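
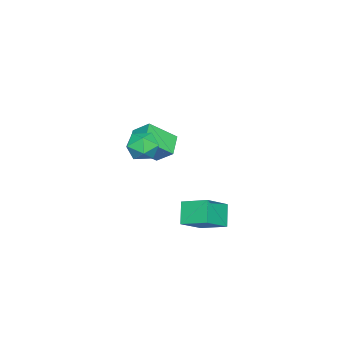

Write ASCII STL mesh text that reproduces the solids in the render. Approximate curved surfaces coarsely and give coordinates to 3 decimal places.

solid 
facet normal -0.635 -0.253 0.730
outer loop
vertex 3.403 3.954 -1.629
vertex 1.892 4.468 -2.767
vertex 3.328 2.398 -2.233
endloop
endfacet
facet normal 0.771 -0.262 0.580
outer loop
vertex 4.268 2.772 -3.313
vertex 3.403 3.954 -1.629
vertex 3.328 2.398 -2.233
endloop
endfacet
facet normal -0.635 -0.252 0.730
outer loop
vertex 3.328 2.398 -2.233
vertex 1.892 4.468 -2.767
vertex 1.817 2.913 -3.37
endloop
endfacet
facet normal -0.045 -0.931 -0.362
outer loop
vertex 1.817 2.913 -3.37
vertex 4.268 2.772 -3.313
vertex 3.328 2.398 -2.233
endloop
endfacet
facet normal 0.045 0.931 0.361
outer loop
vertex 3.403 3.954 -1.629
vertex 2.832 4.842 -3.847
vertex 1.892 4.468 -2.767
endloop
endfacet
facet normal 0.771 -0.262 0.580
outer loop
vertex 4.343 4.327 -2.71
vertex 3.403 3.954 -1.629
vertex 4.268 2.772 -3.313
endloop
endfacet
facet normal 0.046 0.931 0.361
outer loop
vertex 4.343 4.327 -2.71
vertex 2.832 4.842 -3.847
vertex 3.403 3.954 -1.629
endloop
endfacet
facet normal -0.771 0.262 -0.580
outer loop
vertex 1.892 4.468 -2.767
vertex 2.832 4.842 -3.847
vertex 1.817 2.913 -3.37
endloop
endfacet
facet normal -0.045 -0.932 -0.361
outer loop
vertex 2.757 3.286 -4.451
vertex 4.268 2.772 -3.313
vertex 1.817 2.913 -3.37
endloop
endfacet
facet normal -0.771 0.262 -0.580
outer loop
vertex 1.817 2.913 -3.37
vertex 2.832 4.842 -3.847
vertex 2.757 3.286 -4.451
endloop
endfacet
facet normal 0.635 0.252 -0.730
outer loop
vertex 2.757 3.286 -4.451
vertex 4.343 4.327 -2.71
vertex 4.268 2.772 -3.313
endloop
endfacet
facet normal 0.635 0.253 -0.730
outer loop
vertex 2.832 4.842 -3.847
vertex 4.343 4.327 -2.71
vertex 2.757 3.286 -4.451
endloop
endfacet
facet normal -0.468 0.623 -0.626
outer loop
vertex -4.891 -2.531 -3.658
vertex -4.679 -1.388 -2.679
vertex -3.608 -2.216 -4.303
endloop
endfacet
facet normal -0.139 -0.752 -0.644
outer loop
vertex -2.621 -3.532 -2.981
vertex -4.891 -2.531 -3.658
vertex -3.608 -2.216 -4.303
endloop
endfacet
facet normal -0.468 0.623 -0.626
outer loop
vertex -3.608 -2.216 -4.303
vertex -4.679 -1.388 -2.679
vertex -3.396 -1.073 -3.324
endloop
endfacet
facet normal 0.873 0.214 -0.439
outer loop
vertex -3.396 -1.073 -3.324
vertex -2.621 -3.532 -2.981
vertex -3.608 -2.216 -4.303
endloop
endfacet
facet normal -0.873 -0.214 0.439
outer loop
vertex -4.891 -2.531 -3.658
vertex -3.692 -2.704 -1.357
vertex -4.679 -1.388 -2.679
endloop
endfacet
facet normal -0.139 -0.752 -0.644
outer loop
vertex -3.904 -3.847 -2.336
vertex -4.891 -2.531 -3.658
vertex -2.621 -3.532 -2.981
endloop
endfacet
facet normal -0.873 -0.214 0.439
outer loop
vertex -3.904 -3.847 -2.336
vertex -3.692 -2.704 -1.357
vertex -4.891 -2.531 -3.658
endloop
endfacet
facet normal 0.139 0.752 0.644
outer loop
vertex -4.679 -1.388 -2.679
vertex -3.692 -2.704 -1.357
vertex -3.396 -1.073 -3.324
endloop
endfacet
facet normal 0.873 0.214 -0.439
outer loop
vertex -2.409 -2.389 -2.002
vertex -2.621 -3.532 -2.981
vertex -3.396 -1.073 -3.324
endloop
endfacet
facet normal 0.139 0.752 0.644
outer loop
vertex -3.396 -1.073 -3.324
vertex -3.692 -2.704 -1.357
vertex -2.409 -2.389 -2.002
endloop
endfacet
facet normal 0.468 -0.623 0.626
outer loop
vertex -2.409 -2.389 -2.002
vertex -3.904 -3.847 -2.336
vertex -2.621 -3.532 -2.981
endloop
endfacet
facet normal 0.468 -0.623 0.626
outer loop
vertex -3.692 -2.704 -1.357
vertex -3.904 -3.847 -2.336
vertex -2.409 -2.389 -2.002
endloop
endfacet
facet normal -0.618 0.725 0.304
outer loop
vertex -0.828 -0.846 -1.071
vertex -0.688 -1.158 -0.043
vertex -0.03 -0.415 -0.478
endloop
endfacet
facet normal -0.277 0.915 -0.293
outer loop
vertex -0.828 -0.846 -1.071
vertex -0.03 -0.415 -0.478
vertex 0.149 -0.691 -1.51
endloop
endfacet
facet normal -0.426 0.431 -0.796
outer loop
vertex -0.828 -0.846 -1.071
vertex 0.149 -0.691 -1.51
vertex -0.397 -1.604 -1.712
endloop
endfacet
facet normal -0.859 -0.058 -0.509
outer loop
vertex -0.828 -0.846 -1.071
vertex -0.397 -1.604 -1.712
vertex -0.914 -1.893 -0.806
endloop
endfacet
facet normal -0.978 0.123 0.171
outer loop
vertex -0.828 -0.846 -1.071
vertex -0.914 -1.893 -0.806
vertex -0.688 -1.158 -0.043
endloop
endfacet
facet normal 0.425 0.890 -0.164
outer loop
vertex 0.149 -0.691 -1.51
vertex -0.03 -0.415 -0.478
vertex 0.894 -0.907 -0.754
endloop
endfacet
facet normal -0.126 0.582 0.803
outer loop
vertex -0.03 -0.415 -0.478
vertex -0.688 -1.158 -0.043
vertex 0.377 -1.196 0.152
endloop
endfacet
facet normal -0.709 -0.391 0.587
outer loop
vertex -0.688 -1.158 -0.043
vertex -0.914 -1.893 -0.806
vertex -0.169 -2.109 -0.05
endloop
endfacet
facet normal -0.518 -0.684 -0.514
outer loop
vertex -0.914 -1.893 -0.806
vertex -0.397 -1.604 -1.712
vertex 0.01 -2.385 -1.082
endloop
endfacet
facet normal 0.183 0.107 -0.977
outer loop
vertex -0.397 -1.604 -1.712
vertex 0.149 -0.691 -1.51
vertex 0.668 -1.642 -1.517
endloop
endfacet
facet normal 0.859 0.058 0.509
outer loop
vertex 0.808 -1.954 -0.489
vertex 0.894 -0.907 -0.754
vertex 0.377 -1.196 0.152
endloop
endfacet
facet normal 0.426 -0.431 0.796
outer loop
vertex 0.808 -1.954 -0.489
vertex 0.377 -1.196 0.152
vertex -0.169 -2.109 -0.05
endloop
endfacet
facet normal 0.277 -0.915 0.293
outer loop
vertex 0.808 -1.954 -0.489
vertex -0.169 -2.109 -0.05
vertex 0.01 -2.385 -1.082
endloop
endfacet
facet normal 0.618 -0.725 -0.304
outer loop
vertex 0.808 -1.954 -0.489
vertex 0.01 -2.385 -1.082
vertex 0.668 -1.642 -1.517
endloop
endfacet
facet normal 0.978 -0.123 -0.171
outer loop
vertex 0.808 -1.954 -0.489
vertex 0.668 -1.642 -1.517
vertex 0.894 -0.907 -0.754
endloop
endfacet
facet normal 0.518 0.684 0.514
outer loop
vertex 0.377 -1.196 0.152
vertex 0.894 -0.907 -0.754
vertex -0.03 -0.415 -0.478
endloop
endfacet
facet normal -0.183 -0.107 0.977
outer loop
vertex -0.169 -2.109 -0.05
vertex 0.377 -1.196 0.152
vertex -0.688 -1.158 -0.043
endloop
endfacet
facet normal -0.425 -0.890 0.164
outer loop
vertex 0.01 -2.385 -1.082
vertex -0.169 -2.109 -0.05
vertex -0.914 -1.893 -0.806
endloop
endfacet
facet normal 0.126 -0.582 -0.803
outer loop
vertex 0.668 -1.642 -1.517
vertex 0.01 -2.385 -1.082
vertex -0.397 -1.604 -1.712
endloop
endfacet
facet normal 0.709 0.391 -0.587
outer loop
vertex 0.894 -0.907 -0.754
vertex 0.668 -1.642 -1.517
vertex 0.149 -0.691 -1.51
endloop
endfacet

endsolid


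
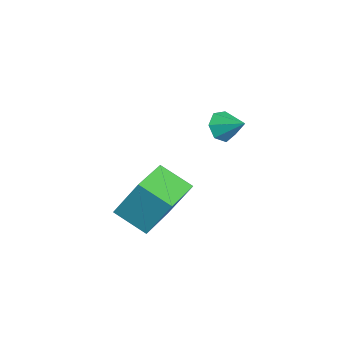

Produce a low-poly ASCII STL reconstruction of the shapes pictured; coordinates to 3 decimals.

solid 
facet normal -0.881 0.455 -0.131
outer loop
vertex -2.95 0.265 -2.918
vertex -2.282 1.356 -3.622
vertex -3.166 -0.593 -4.451
endloop
endfacet
facet normal -0.458 -0.747 0.482
outer loop
vertex -1.458 -1.476 -4.198
vertex -2.95 0.265 -2.918
vertex -3.166 -0.593 -4.451
endloop
endfacet
facet normal -0.881 0.455 -0.131
outer loop
vertex -3.166 -0.593 -4.451
vertex -2.282 1.356 -3.622
vertex -2.498 0.498 -5.155
endloop
endfacet
facet normal -0.122 -0.484 -0.866
outer loop
vertex -2.498 0.498 -5.155
vertex -1.458 -1.476 -4.198
vertex -3.166 -0.593 -4.451
endloop
endfacet
facet normal 0.122 0.484 0.866
outer loop
vertex -2.95 0.265 -2.918
vertex -0.574 0.473 -3.369
vertex -2.282 1.356 -3.622
endloop
endfacet
facet normal -0.458 -0.747 0.482
outer loop
vertex -1.242 -0.618 -2.665
vertex -2.95 0.265 -2.918
vertex -1.458 -1.476 -4.198
endloop
endfacet
facet normal 0.122 0.484 0.866
outer loop
vertex -1.242 -0.618 -2.665
vertex -0.574 0.473 -3.369
vertex -2.95 0.265 -2.918
endloop
endfacet
facet normal 0.458 0.747 -0.482
outer loop
vertex -2.282 1.356 -3.622
vertex -0.574 0.473 -3.369
vertex -2.498 0.498 -5.155
endloop
endfacet
facet normal -0.122 -0.484 -0.866
outer loop
vertex -0.79 -0.385 -4.902
vertex -1.458 -1.476 -4.198
vertex -2.498 0.498 -5.155
endloop
endfacet
facet normal 0.458 0.747 -0.482
outer loop
vertex -2.498 0.498 -5.155
vertex -0.574 0.473 -3.369
vertex -0.79 -0.385 -4.902
endloop
endfacet
facet normal 0.881 -0.455 0.131
outer loop
vertex -0.79 -0.385 -4.902
vertex -1.242 -0.618 -2.665
vertex -1.458 -1.476 -4.198
endloop
endfacet
facet normal 0.881 -0.455 0.131
outer loop
vertex -0.574 0.473 -3.369
vertex -1.242 -0.618 -2.665
vertex -0.79 -0.385 -4.902
endloop
endfacet
facet normal -0.594 -0.636 -0.492
outer loop
vertex -1.025 2.341 -0.528
vertex -1.384 2.253 0.019
vertex -1.466 2.7 -0.46
endloop
endfacet
facet normal 0.494 0.704 -0.510
outer loop
vertex -1.025 2.341 -0.528
vertex -1.466 2.7 -0.46
vertex -0.756 2.927 0.541
endloop
endfacet
facet normal -0.592 -0.637 -0.493
outer loop
vertex -1.466 2.7 -0.46
vertex -1.384 2.253 0.019
vertex -1.846 2.722 -0.032
endloop
endfacet
facet normal -0.108 0.983 -0.146
outer loop
vertex -1.466 2.7 -0.46
vertex -1.846 2.722 -0.032
vertex -0.756 2.927 0.541
endloop
endfacet
facet normal -0.592 -0.637 -0.493
outer loop
vertex -1.846 2.722 -0.032
vertex -1.384 2.253 0.019
vertex -1.878 2.391 0.434
endloop
endfacet
facet normal -0.410 0.757 0.509
outer loop
vertex -1.846 2.722 -0.032
vertex -1.878 2.391 0.434
vertex -0.756 2.927 0.541
endloop
endfacet
facet normal -0.593 -0.636 -0.494
outer loop
vertex -1.878 2.391 0.434
vertex -1.384 2.253 0.019
vertex -1.539 1.956 0.587
endloop
endfacet
facet normal -0.185 0.195 0.963
outer loop
vertex -1.878 2.391 0.434
vertex -1.539 1.956 0.587
vertex -0.756 2.927 0.541
endloop
endfacet
facet normal -0.593 -0.635 -0.494
outer loop
vertex -1.539 1.956 0.587
vertex -1.384 2.253 0.019
vertex -1.083 1.744 0.312
endloop
endfacet
facet normal 0.397 -0.279 0.874
outer loop
vertex -1.539 1.956 0.587
vertex -1.083 1.744 0.312
vertex -0.756 2.927 0.541
endloop
endfacet
facet normal -0.594 -0.635 -0.493
outer loop
vertex -1.083 1.744 0.312
vertex -1.384 2.253 0.019
vertex -0.855 1.916 -0.184
endloop
endfacet
facet normal 0.900 -0.308 0.307
outer loop
vertex -1.083 1.744 0.312
vertex -0.855 1.916 -0.184
vertex -0.756 2.927 0.541
endloop
endfacet
facet normal -0.594 -0.636 -0.492
outer loop
vertex -0.855 1.916 -0.184
vertex -1.384 2.253 0.019
vertex -1.025 2.341 -0.528
endloop
endfacet
facet normal 0.943 0.128 -0.308
outer loop
vertex -0.855 1.916 -0.184
vertex -1.025 2.341 -0.528
vertex -0.756 2.927 0.541
endloop
endfacet

endsolid


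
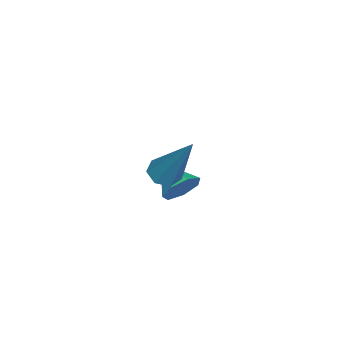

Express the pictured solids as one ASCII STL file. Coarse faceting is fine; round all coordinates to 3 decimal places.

solid 
facet normal -0.372 -0.443 -0.816
outer loop
vertex -0.081 -2.834 -1.613
vertex -0.427 -3.087 -1.318
vertex -0.475 -2.623 -1.548
endloop
endfacet
facet normal 0.388 0.841 -0.377
outer loop
vertex -0.081 -2.834 -1.613
vertex -0.475 -2.623 -1.548
vertex 0.387 -2.113 0.478
endloop
endfacet
facet normal -0.369 -0.443 -0.817
outer loop
vertex -0.475 -2.623 -1.548
vertex -0.427 -3.087 -1.318
vertex -0.833 -2.762 -1.311
endloop
endfacet
facet normal -0.397 0.916 -0.062
outer loop
vertex -0.475 -2.623 -1.548
vertex -0.833 -2.762 -1.311
vertex 0.387 -2.113 0.478
endloop
endfacet
facet normal -0.370 -0.444 -0.816
outer loop
vertex -0.833 -2.762 -1.311
vertex -0.427 -3.087 -1.318
vertex -0.885 -3.145 -1.079
endloop
endfacet
facet normal -0.824 0.371 0.428
outer loop
vertex -0.833 -2.762 -1.311
vertex -0.885 -3.145 -1.079
vertex 0.387 -2.113 0.478
endloop
endfacet
facet normal -0.371 -0.441 -0.817
outer loop
vertex -0.885 -3.145 -1.079
vertex -0.427 -3.087 -1.318
vertex -0.593 -3.485 -1.028
endloop
endfacet
facet normal -0.574 -0.384 0.723
outer loop
vertex -0.885 -3.145 -1.079
vertex -0.593 -3.485 -1.028
vertex 0.387 -2.113 0.478
endloop
endfacet
facet normal -0.369 -0.442 -0.818
outer loop
vertex -0.593 -3.485 -1.028
vertex -0.427 -3.087 -1.318
vertex -0.175 -3.525 -1.195
endloop
endfacet
facet normal 0.166 -0.780 0.603
outer loop
vertex -0.593 -3.485 -1.028
vertex -0.175 -3.525 -1.195
vertex 0.387 -2.113 0.478
endloop
endfacet
facet normal -0.370 -0.442 -0.817
outer loop
vertex -0.175 -3.525 -1.195
vertex -0.427 -3.087 -1.318
vertex 0.052 -3.235 -1.455
endloop
endfacet
facet normal 0.841 -0.519 0.155
outer loop
vertex -0.175 -3.525 -1.195
vertex 0.052 -3.235 -1.455
vertex 0.387 -2.113 0.478
endloop
endfacet
facet normal -0.371 -0.444 -0.816
outer loop
vertex 0.052 -3.235 -1.455
vertex -0.427 -3.087 -1.318
vertex -0.081 -2.834 -1.613
endloop
endfacet
facet normal 0.939 0.201 -0.280
outer loop
vertex 0.052 -3.235 -1.455
vertex -0.081 -2.834 -1.613
vertex 0.387 -2.113 0.478
endloop
endfacet
facet normal 0.574 0.676 -0.462
outer loop
vertex -2.282 -3.365 -3.238
vertex -2.787 -3.188 -3.607
vertex -2.604 -2.95 -3.031
endloop
endfacet
facet normal 0.265 -0.258 0.929
outer loop
vertex -2.282 -3.365 -3.238
vertex -2.604 -2.95 -3.031
vertex -3.453 -3.972 -3.073
endloop
endfacet
facet normal 0.574 0.676 -0.462
outer loop
vertex -2.604 -2.95 -3.031
vertex -2.787 -3.188 -3.607
vertex -3.063 -2.715 -3.258
endloop
endfacet
facet normal -0.330 0.237 0.914
outer loop
vertex -2.604 -2.95 -3.031
vertex -3.063 -2.715 -3.258
vertex -3.453 -3.972 -3.073
endloop
endfacet
facet normal 0.576 0.676 -0.460
outer loop
vertex -3.063 -2.715 -3.258
vertex -2.787 -3.188 -3.607
vertex -3.314 -2.835 -3.748
endloop
endfacet
facet normal -0.872 0.324 0.367
outer loop
vertex -3.063 -2.715 -3.258
vertex -3.314 -2.835 -3.748
vertex -3.453 -3.972 -3.073
endloop
endfacet
facet normal 0.576 0.676 -0.461
outer loop
vertex -3.314 -2.835 -3.748
vertex -2.787 -3.188 -3.607
vertex -3.168 -3.222 -4.133
endloop
endfacet
facet normal -0.952 -0.061 -0.299
outer loop
vertex -3.314 -2.835 -3.748
vertex -3.168 -3.222 -4.133
vertex -3.453 -3.972 -3.073
endloop
endfacet
facet normal 0.575 0.676 -0.460
outer loop
vertex -3.168 -3.222 -4.133
vertex -2.787 -3.188 -3.607
vertex -2.735 -3.582 -4.121
endloop
endfacet
facet normal -0.509 -0.632 -0.584
outer loop
vertex -3.168 -3.222 -4.133
vertex -2.735 -3.582 -4.121
vertex -3.453 -3.972 -3.073
endloop
endfacet
facet normal 0.574 0.677 -0.461
outer loop
vertex -2.735 -3.582 -4.121
vertex -2.787 -3.188 -3.607
vertex -2.34 -3.646 -3.723
endloop
endfacet
facet normal 0.120 -0.955 -0.273
outer loop
vertex -2.735 -3.582 -4.121
vertex -2.34 -3.646 -3.723
vertex -3.453 -3.972 -3.073
endloop
endfacet
facet normal 0.574 0.677 -0.461
outer loop
vertex -2.34 -3.646 -3.723
vertex -2.787 -3.188 -3.607
vertex -2.282 -3.365 -3.238
endloop
endfacet
facet normal 0.465 -0.789 0.401
outer loop
vertex -2.34 -3.646 -3.723
vertex -2.282 -3.365 -3.238
vertex -3.453 -3.972 -3.073
endloop
endfacet

endsolid


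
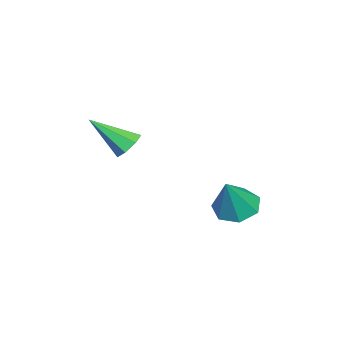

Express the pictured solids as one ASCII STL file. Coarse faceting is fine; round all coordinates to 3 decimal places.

solid 
facet normal -0.096 0.759 -0.644
outer loop
vertex 3.173 -0.289 3.337
vertex 2.789 -0.664 2.952
vertex 2.611 -0.266 3.448
endloop
endfacet
facet normal 0.194 0.387 0.901
outer loop
vertex 3.173 -0.289 3.337
vertex 2.611 -0.266 3.448
vertex 2.971 -2.076 4.148
endloop
endfacet
facet normal -0.097 0.759 -0.644
outer loop
vertex 2.611 -0.266 3.448
vertex 2.789 -0.664 2.952
vertex 2.184 -0.543 3.186
endloop
endfacet
facet normal -0.598 0.183 0.781
outer loop
vertex 2.611 -0.266 3.448
vertex 2.184 -0.543 3.186
vertex 2.971 -2.076 4.148
endloop
endfacet
facet normal -0.097 0.759 -0.644
outer loop
vertex 2.184 -0.543 3.186
vertex 2.789 -0.664 2.952
vertex 2.212 -0.911 2.748
endloop
endfacet
facet normal -0.917 -0.332 0.221
outer loop
vertex 2.184 -0.543 3.186
vertex 2.212 -0.911 2.748
vertex 2.971 -2.076 4.148
endloop
endfacet
facet normal -0.098 0.760 -0.642
outer loop
vertex 2.212 -0.911 2.748
vertex 2.789 -0.664 2.952
vertex 2.675 -1.092 2.463
endloop
endfacet
facet normal -0.523 -0.773 -0.359
outer loop
vertex 2.212 -0.911 2.748
vertex 2.675 -1.092 2.463
vertex 2.971 -2.076 4.148
endloop
endfacet
facet normal -0.097 0.760 -0.643
outer loop
vertex 2.675 -1.092 2.463
vertex 2.789 -0.664 2.952
vertex 3.224 -0.951 2.547
endloop
endfacet
facet normal 0.286 -0.805 -0.520
outer loop
vertex 2.675 -1.092 2.463
vertex 3.224 -0.951 2.547
vertex 2.971 -2.076 4.148
endloop
endfacet
facet normal -0.099 0.759 -0.644
outer loop
vertex 3.224 -0.951 2.547
vertex 2.789 -0.664 2.952
vertex 3.445 -0.593 2.935
endloop
endfacet
facet normal 0.904 -0.404 -0.141
outer loop
vertex 3.224 -0.951 2.547
vertex 3.445 -0.593 2.935
vertex 2.971 -2.076 4.148
endloop
endfacet
facet normal -0.099 0.760 -0.642
outer loop
vertex 3.445 -0.593 2.935
vertex 2.789 -0.664 2.952
vertex 3.173 -0.289 3.337
endloop
endfacet
facet normal 0.863 0.125 0.490
outer loop
vertex 3.445 -0.593 2.935
vertex 3.173 -0.289 3.337
vertex 2.971 -2.076 4.148
endloop
endfacet
facet normal -0.514 0.089 -0.853
outer loop
vertex 2.521 3.32 -0.485
vertex 1.765 3.011 -0.062
vertex 2.059 3.878 -0.149
endloop
endfacet
facet normal 0.790 0.608 0.076
outer loop
vertex 2.521 3.32 -0.485
vertex 2.059 3.878 -0.149
vertex 2.695 2.849 1.482
endloop
endfacet
facet normal -0.514 0.089 -0.853
outer loop
vertex 2.059 3.878 -0.149
vertex 1.765 3.011 -0.062
vertex 1.376 3.782 0.253
endloop
endfacet
facet normal 0.162 0.862 0.481
outer loop
vertex 2.059 3.878 -0.149
vertex 1.376 3.782 0.253
vertex 2.695 2.849 1.482
endloop
endfacet
facet normal -0.514 0.089 -0.853
outer loop
vertex 1.376 3.782 0.253
vertex 1.765 3.011 -0.062
vertex 0.985 3.106 0.418
endloop
endfacet
facet normal -0.426 0.439 0.791
outer loop
vertex 1.376 3.782 0.253
vertex 0.985 3.106 0.418
vertex 2.695 2.849 1.482
endloop
endfacet
facet normal -0.514 0.089 -0.853
outer loop
vertex 0.985 3.106 0.418
vertex 1.765 3.011 -0.062
vertex 1.182 2.357 0.221
endloop
endfacet
facet normal -0.533 -0.344 0.773
outer loop
vertex 0.985 3.106 0.418
vertex 1.182 2.357 0.221
vertex 2.695 2.849 1.482
endloop
endfacet
facet normal -0.514 0.090 -0.853
outer loop
vertex 1.182 2.357 0.221
vertex 1.765 3.011 -0.062
vertex 1.817 2.101 -0.189
endloop
endfacet
facet normal -0.076 -0.895 0.440
outer loop
vertex 1.182 2.357 0.221
vertex 1.817 2.101 -0.189
vertex 2.695 2.849 1.482
endloop
endfacet
facet normal -0.514 0.090 -0.853
outer loop
vertex 1.817 2.101 -0.189
vertex 1.765 3.011 -0.062
vertex 2.413 2.529 -0.503
endloop
endfacet
facet normal 0.598 -0.800 0.044
outer loop
vertex 1.817 2.101 -0.189
vertex 2.413 2.529 -0.503
vertex 2.695 2.849 1.482
endloop
endfacet
facet normal -0.514 0.090 -0.853
outer loop
vertex 2.413 2.529 -0.503
vertex 1.765 3.011 -0.062
vertex 2.521 3.32 -0.485
endloop
endfacet
facet normal 0.984 -0.132 -0.119
outer loop
vertex 2.413 2.529 -0.503
vertex 2.521 3.32 -0.485
vertex 2.695 2.849 1.482
endloop
endfacet

endsolid


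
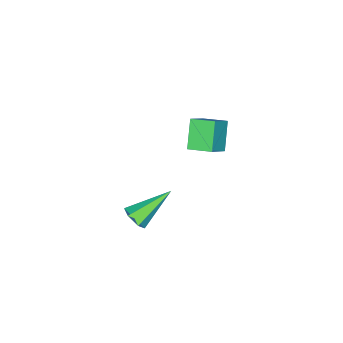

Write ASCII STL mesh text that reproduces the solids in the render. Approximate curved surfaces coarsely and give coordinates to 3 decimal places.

solid 
facet normal 0.739 -0.365 -0.566
outer loop
vertex 4.068 -1.945 0.972
vertex 3.707 -1.915 0.481
vertex 4.057 -1.439 0.631
endloop
endfacet
facet normal 0.456 0.504 0.733
outer loop
vertex 4.068 -1.945 0.972
vertex 4.057 -1.439 0.631
vertex 2.273 -1.205 1.579
endloop
endfacet
facet normal 0.739 -0.365 -0.566
outer loop
vertex 4.057 -1.439 0.631
vertex 3.707 -1.915 0.481
vertex 3.696 -1.409 0.14
endloop
endfacet
facet normal 0.117 0.993 -0.025
outer loop
vertex 4.057 -1.439 0.631
vertex 3.696 -1.409 0.14
vertex 2.273 -1.205 1.579
endloop
endfacet
facet normal 0.739 -0.365 -0.566
outer loop
vertex 3.696 -1.409 0.14
vertex 3.707 -1.915 0.481
vertex 3.346 -1.885 -0.01
endloop
endfacet
facet normal -0.534 0.585 -0.611
outer loop
vertex 3.696 -1.409 0.14
vertex 3.346 -1.885 -0.01
vertex 2.273 -1.205 1.579
endloop
endfacet
facet normal 0.739 -0.367 -0.566
outer loop
vertex 3.346 -1.885 -0.01
vertex 3.707 -1.915 0.481
vertex 3.356 -2.391 0.331
endloop
endfacet
facet normal -0.844 -0.311 -0.437
outer loop
vertex 3.346 -1.885 -0.01
vertex 3.356 -2.391 0.331
vertex 2.273 -1.205 1.579
endloop
endfacet
facet normal 0.739 -0.367 -0.566
outer loop
vertex 3.356 -2.391 0.331
vertex 3.707 -1.915 0.481
vertex 3.717 -2.421 0.822
endloop
endfacet
facet normal -0.505 -0.801 0.322
outer loop
vertex 3.356 -2.391 0.331
vertex 3.717 -2.421 0.822
vertex 2.273 -1.205 1.579
endloop
endfacet
facet normal 0.739 -0.367 -0.566
outer loop
vertex 3.717 -2.421 0.822
vertex 3.707 -1.915 0.481
vertex 4.068 -1.945 0.972
endloop
endfacet
facet normal 0.145 -0.393 0.908
outer loop
vertex 3.717 -2.421 0.822
vertex 4.068 -1.945 0.972
vertex 2.273 -1.205 1.579
endloop
endfacet
facet normal -0.593 -0.352 0.724
outer loop
vertex -1.486 -3.147 2.018
vertex -1.767 -2.09 2.302
vertex -2.42 -3.184 1.234
endloop
endfacet
facet normal 0.248 -0.935 -0.252
outer loop
vertex -1.553 -2.67 0.178
vertex -1.486 -3.147 2.018
vertex -2.42 -3.184 1.234
endloop
endfacet
facet normal -0.594 -0.352 0.723
outer loop
vertex -2.42 -3.184 1.234
vertex -1.767 -2.09 2.302
vertex -2.7 -2.127 1.518
endloop
endfacet
facet normal -0.765 -0.030 -0.643
outer loop
vertex -2.7 -2.127 1.518
vertex -1.553 -2.67 0.178
vertex -2.42 -3.184 1.234
endloop
endfacet
facet normal 0.765 0.031 0.643
outer loop
vertex -1.486 -3.147 2.018
vertex -0.9 -1.576 1.246
vertex -1.767 -2.09 2.302
endloop
endfacet
facet normal 0.248 -0.935 -0.252
outer loop
vertex -0.62 -2.633 0.962
vertex -1.486 -3.147 2.018
vertex -1.553 -2.67 0.178
endloop
endfacet
facet normal 0.766 0.030 0.643
outer loop
vertex -0.62 -2.633 0.962
vertex -0.9 -1.576 1.246
vertex -1.486 -3.147 2.018
endloop
endfacet
facet normal -0.248 0.935 0.251
outer loop
vertex -1.767 -2.09 2.302
vertex -0.9 -1.576 1.246
vertex -2.7 -2.127 1.518
endloop
endfacet
facet normal -0.765 -0.031 -0.643
outer loop
vertex -1.834 -1.613 0.462
vertex -1.553 -2.67 0.178
vertex -2.7 -2.127 1.518
endloop
endfacet
facet normal -0.248 0.935 0.252
outer loop
vertex -2.7 -2.127 1.518
vertex -0.9 -1.576 1.246
vertex -1.834 -1.613 0.462
endloop
endfacet
facet normal 0.594 0.352 -0.723
outer loop
vertex -1.834 -1.613 0.462
vertex -0.62 -2.633 0.962
vertex -1.553 -2.67 0.178
endloop
endfacet
facet normal 0.594 0.352 -0.724
outer loop
vertex -0.9 -1.576 1.246
vertex -0.62 -2.633 0.962
vertex -1.834 -1.613 0.462
endloop
endfacet

endsolid


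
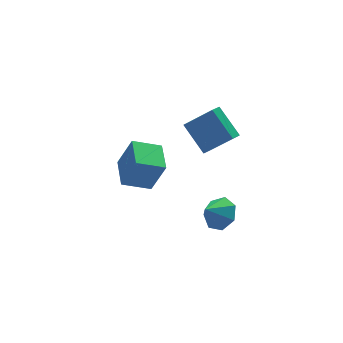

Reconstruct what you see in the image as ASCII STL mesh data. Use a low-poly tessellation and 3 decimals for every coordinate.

solid 
facet normal -0.574 0.429 -0.697
outer loop
vertex 3.051 1.323 1.355
vertex 2.71 2.933 2.626
vertex 3.693 1.695 1.055
endloop
endfacet
facet normal 0.164 -0.775 -0.610
outer loop
vertex 4.91 0.787 2.534
vertex 3.051 1.323 1.355
vertex 3.693 1.695 1.055
endloop
endfacet
facet normal -0.575 0.428 -0.697
outer loop
vertex 3.693 1.695 1.055
vertex 2.71 2.933 2.626
vertex 3.351 3.306 2.326
endloop
endfacet
facet normal 0.802 0.465 -0.374
outer loop
vertex 3.351 3.306 2.326
vertex 4.91 0.787 2.534
vertex 3.693 1.695 1.055
endloop
endfacet
facet normal -0.802 -0.465 0.374
outer loop
vertex 3.051 1.323 1.355
vertex 3.927 2.025 4.105
vertex 2.71 2.933 2.626
endloop
endfacet
facet normal 0.164 -0.774 -0.611
outer loop
vertex 4.269 0.414 2.834
vertex 3.051 1.323 1.355
vertex 4.91 0.787 2.534
endloop
endfacet
facet normal -0.802 -0.466 0.374
outer loop
vertex 4.269 0.414 2.834
vertex 3.927 2.025 4.105
vertex 3.051 1.323 1.355
endloop
endfacet
facet normal -0.165 0.774 0.611
outer loop
vertex 2.71 2.933 2.626
vertex 3.927 2.025 4.105
vertex 3.351 3.306 2.326
endloop
endfacet
facet normal 0.802 0.465 -0.374
outer loop
vertex 4.569 2.397 3.805
vertex 4.91 0.787 2.534
vertex 3.351 3.306 2.326
endloop
endfacet
facet normal -0.163 0.775 0.611
outer loop
vertex 3.351 3.306 2.326
vertex 3.927 2.025 4.105
vertex 4.569 2.397 3.805
endloop
endfacet
facet normal 0.575 -0.428 0.697
outer loop
vertex 4.569 2.397 3.805
vertex 4.269 0.414 2.834
vertex 4.91 0.787 2.534
endloop
endfacet
facet normal 0.574 -0.428 0.698
outer loop
vertex 3.927 2.025 4.105
vertex 4.269 0.414 2.834
vertex 4.569 2.397 3.805
endloop
endfacet
facet normal -0.876 0.297 0.380
outer loop
vertex -0.142 2.929 0.599
vertex 0.52 4.694 0.744
vertex -0.833 3.346 -1.318
endloop
endfacet
facet normal -0.350 -0.934 -0.077
outer loop
vertex 0.7 2.826 -1.984
vertex -0.142 2.929 0.599
vertex -0.833 3.346 -1.318
endloop
endfacet
facet normal -0.876 0.297 0.380
outer loop
vertex -0.833 3.346 -1.318
vertex 0.52 4.694 0.744
vertex -0.171 5.11 -1.173
endloop
endfacet
facet normal -0.332 0.200 -0.922
outer loop
vertex -0.171 5.11 -1.173
vertex 0.7 2.826 -1.984
vertex -0.833 3.346 -1.318
endloop
endfacet
facet normal 0.332 -0.200 0.922
outer loop
vertex -0.142 2.929 0.599
vertex 2.053 4.174 0.078
vertex 0.52 4.694 0.744
endloop
endfacet
facet normal -0.349 -0.934 -0.077
outer loop
vertex 1.391 2.41 -0.067
vertex -0.142 2.929 0.599
vertex 0.7 2.826 -1.984
endloop
endfacet
facet normal 0.332 -0.201 0.922
outer loop
vertex 1.391 2.41 -0.067
vertex 2.053 4.174 0.078
vertex -0.142 2.929 0.599
endloop
endfacet
facet normal 0.350 0.934 0.076
outer loop
vertex 0.52 4.694 0.744
vertex 2.053 4.174 0.078
vertex -0.171 5.11 -1.173
endloop
endfacet
facet normal -0.333 0.200 -0.922
outer loop
vertex 1.362 4.591 -1.839
vertex 0.7 2.826 -1.984
vertex -0.171 5.11 -1.173
endloop
endfacet
facet normal 0.350 0.934 0.077
outer loop
vertex -0.171 5.11 -1.173
vertex 2.053 4.174 0.078
vertex 1.362 4.591 -1.839
endloop
endfacet
facet normal 0.876 -0.297 -0.380
outer loop
vertex 1.362 4.591 -1.839
vertex 1.391 2.41 -0.067
vertex 0.7 2.826 -1.984
endloop
endfacet
facet normal 0.876 -0.297 -0.380
outer loop
vertex 2.053 4.174 0.078
vertex 1.391 2.41 -0.067
vertex 1.362 4.591 -1.839
endloop
endfacet
facet normal 0.718 0.072 -0.693
outer loop
vertex 4.636 0.574 -3.336
vertex 3.899 0.95 -4.061
vertex 4.521 1.522 -3.357
endloop
endfacet
facet normal 0.141 0.039 0.989
outer loop
vertex 4.636 0.574 -3.336
vertex 4.521 1.522 -3.357
vertex 2.901 0.85 -3.099
endloop
endfacet
facet normal 0.718 0.071 -0.692
outer loop
vertex 4.521 1.522 -3.357
vertex 3.899 0.95 -4.061
vertex 3.938 2.038 -3.909
endloop
endfacet
facet normal -0.146 0.641 0.753
outer loop
vertex 4.521 1.522 -3.357
vertex 3.938 2.038 -3.909
vertex 2.901 0.85 -3.099
endloop
endfacet
facet normal 0.718 0.071 -0.693
outer loop
vertex 3.938 2.038 -3.909
vertex 3.899 0.95 -4.061
vertex 3.325 1.735 -4.575
endloop
endfacet
facet normal -0.636 0.729 0.254
outer loop
vertex 3.938 2.038 -3.909
vertex 3.325 1.735 -4.575
vertex 2.901 0.85 -3.099
endloop
endfacet
facet normal 0.718 0.071 -0.692
outer loop
vertex 3.325 1.735 -4.575
vertex 3.899 0.95 -4.061
vertex 3.145 0.84 -4.854
endloop
endfacet
facet normal -0.962 0.236 -0.135
outer loop
vertex 3.325 1.735 -4.575
vertex 3.145 0.84 -4.854
vertex 2.901 0.85 -3.099
endloop
endfacet
facet normal 0.718 0.072 -0.692
outer loop
vertex 3.145 0.84 -4.854
vertex 3.899 0.95 -4.061
vertex 3.532 0.028 -4.537
endloop
endfacet
facet normal -0.877 -0.465 -0.119
outer loop
vertex 3.145 0.84 -4.854
vertex 3.532 0.028 -4.537
vertex 2.901 0.85 -3.099
endloop
endfacet
facet normal 0.718 0.072 -0.693
outer loop
vertex 3.532 0.028 -4.537
vertex 3.899 0.95 -4.061
vertex 4.196 -0.09 -3.861
endloop
endfacet
facet normal -0.445 -0.848 0.289
outer loop
vertex 3.532 0.028 -4.537
vertex 4.196 -0.09 -3.861
vertex 2.901 0.85 -3.099
endloop
endfacet
facet normal 0.718 0.072 -0.692
outer loop
vertex 4.196 -0.09 -3.861
vertex 3.899 0.95 -4.061
vertex 4.636 0.574 -3.336
endloop
endfacet
facet normal 0.008 -0.623 0.782
outer loop
vertex 4.196 -0.09 -3.861
vertex 4.636 0.574 -3.336
vertex 2.901 0.85 -3.099
endloop
endfacet

endsolid


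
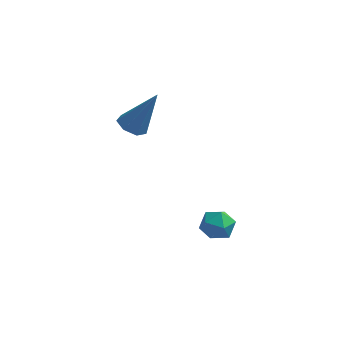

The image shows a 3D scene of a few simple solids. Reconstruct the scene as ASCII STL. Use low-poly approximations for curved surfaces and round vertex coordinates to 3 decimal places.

solid 
facet normal -0.472 -0.161 -0.867
outer loop
vertex -1.226 0.273 0.392
vertex -1.78 0.379 0.674
vertex -1.398 0.792 0.389
endloop
endfacet
facet normal 0.925 0.305 -0.225
outer loop
vertex -1.226 0.273 0.392
vertex -1.398 0.792 0.389
vertex -0.9 0.681 2.286
endloop
endfacet
facet normal -0.473 -0.160 -0.866
outer loop
vertex -1.398 0.792 0.389
vertex -1.78 0.379 0.674
vertex -1.857 1.0 0.601
endloop
endfacet
facet normal 0.393 0.918 -0.049
outer loop
vertex -1.398 0.792 0.389
vertex -1.857 1.0 0.601
vertex -0.9 0.681 2.286
endloop
endfacet
facet normal -0.473 -0.160 -0.866
outer loop
vertex -1.857 1.0 0.601
vertex -1.78 0.379 0.674
vertex -2.258 0.741 0.868
endloop
endfacet
facet normal -0.330 0.875 0.353
outer loop
vertex -1.857 1.0 0.601
vertex -2.258 0.741 0.868
vertex -0.9 0.681 2.286
endloop
endfacet
facet normal -0.474 -0.161 -0.866
outer loop
vertex -2.258 0.741 0.868
vertex -1.78 0.379 0.674
vertex -2.298 0.209 0.989
endloop
endfacet
facet normal -0.702 0.208 0.681
outer loop
vertex -2.258 0.741 0.868
vertex -2.298 0.209 0.989
vertex -0.9 0.681 2.286
endloop
endfacet
facet normal -0.473 -0.164 -0.866
outer loop
vertex -2.298 0.209 0.989
vertex -1.78 0.379 0.674
vertex -1.948 -0.194 0.874
endloop
endfacet
facet normal -0.441 -0.579 0.686
outer loop
vertex -2.298 0.209 0.989
vertex -1.948 -0.194 0.874
vertex -0.9 0.681 2.286
endloop
endfacet
facet normal -0.473 -0.163 -0.866
outer loop
vertex -1.948 -0.194 0.874
vertex -1.78 0.379 0.674
vertex -1.471 -0.166 0.608
endloop
endfacet
facet normal 0.256 -0.895 0.365
outer loop
vertex -1.948 -0.194 0.874
vertex -1.471 -0.166 0.608
vertex -0.9 0.681 2.286
endloop
endfacet
facet normal -0.472 -0.163 -0.866
outer loop
vertex -1.471 -0.166 0.608
vertex -1.78 0.379 0.674
vertex -1.226 0.273 0.392
endloop
endfacet
facet normal 0.864 -0.502 -0.041
outer loop
vertex -1.471 -0.166 0.608
vertex -1.226 0.273 0.392
vertex -0.9 0.681 2.286
endloop
endfacet
facet normal 0.112 0.938 -0.329
outer loop
vertex 2.042 -0.805 -3.419
vertex 1.344 -0.688 -3.322
vertex 1.805 -0.557 -2.792
endloop
endfacet
facet normal 0.708 0.707 -0.012
outer loop
vertex 2.042 -0.805 -3.419
vertex 1.805 -0.557 -2.792
vertex 2.31 -1.063 -2.809
endloop
endfacet
facet normal 0.927 0.120 -0.356
outer loop
vertex 2.042 -0.805 -3.419
vertex 2.31 -1.063 -2.809
vertex 2.16 -1.507 -3.349
endloop
endfacet
facet normal 0.466 -0.010 -0.885
outer loop
vertex 2.042 -0.805 -3.419
vertex 2.16 -1.507 -3.349
vertex 1.563 -1.275 -3.666
endloop
endfacet
facet normal -0.038 0.495 -0.868
outer loop
vertex 2.042 -0.805 -3.419
vertex 1.563 -1.275 -3.666
vertex 1.344 -0.688 -3.322
endloop
endfacet
facet normal 0.544 0.521 0.657
outer loop
vertex 2.31 -1.063 -2.809
vertex 1.805 -0.557 -2.792
vertex 1.777 -1.105 -2.334
endloop
endfacet
facet normal -0.420 0.896 0.144
outer loop
vertex 1.805 -0.557 -2.792
vertex 1.344 -0.688 -3.322
vertex 1.18 -0.873 -2.651
endloop
endfacet
facet normal -0.662 0.179 -0.727
outer loop
vertex 1.344 -0.688 -3.322
vertex 1.563 -1.275 -3.666
vertex 1.03 -1.317 -3.191
endloop
endfacet
facet normal 0.153 -0.638 -0.754
outer loop
vertex 1.563 -1.275 -3.666
vertex 2.16 -1.507 -3.349
vertex 1.535 -1.823 -3.208
endloop
endfacet
facet normal 0.898 -0.427 0.102
outer loop
vertex 2.16 -1.507 -3.349
vertex 2.31 -1.063 -2.809
vertex 1.996 -1.692 -2.678
endloop
endfacet
facet normal -0.466 0.010 0.885
outer loop
vertex 1.298 -1.575 -2.581
vertex 1.777 -1.105 -2.334
vertex 1.18 -0.873 -2.651
endloop
endfacet
facet normal -0.927 -0.120 0.356
outer loop
vertex 1.298 -1.575 -2.581
vertex 1.18 -0.873 -2.651
vertex 1.03 -1.317 -3.191
endloop
endfacet
facet normal -0.708 -0.707 0.012
outer loop
vertex 1.298 -1.575 -2.581
vertex 1.03 -1.317 -3.191
vertex 1.535 -1.823 -3.208
endloop
endfacet
facet normal -0.112 -0.938 0.329
outer loop
vertex 1.298 -1.575 -2.581
vertex 1.535 -1.823 -3.208
vertex 1.996 -1.692 -2.678
endloop
endfacet
facet normal 0.038 -0.495 0.868
outer loop
vertex 1.298 -1.575 -2.581
vertex 1.996 -1.692 -2.678
vertex 1.777 -1.105 -2.334
endloop
endfacet
facet normal -0.153 0.638 0.754
outer loop
vertex 1.18 -0.873 -2.651
vertex 1.777 -1.105 -2.334
vertex 1.805 -0.557 -2.792
endloop
endfacet
facet normal -0.898 0.427 -0.102
outer loop
vertex 1.03 -1.317 -3.191
vertex 1.18 -0.873 -2.651
vertex 1.344 -0.688 -3.322
endloop
endfacet
facet normal -0.544 -0.521 -0.657
outer loop
vertex 1.535 -1.823 -3.208
vertex 1.03 -1.317 -3.191
vertex 1.563 -1.275 -3.666
endloop
endfacet
facet normal 0.420 -0.896 -0.144
outer loop
vertex 1.996 -1.692 -2.678
vertex 1.535 -1.823 -3.208
vertex 2.16 -1.507 -3.349
endloop
endfacet
facet normal 0.662 -0.179 0.727
outer loop
vertex 1.777 -1.105 -2.334
vertex 1.996 -1.692 -2.678
vertex 2.31 -1.063 -2.809
endloop
endfacet

endsolid


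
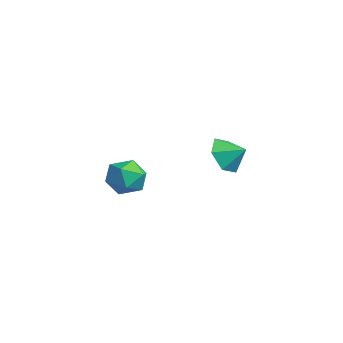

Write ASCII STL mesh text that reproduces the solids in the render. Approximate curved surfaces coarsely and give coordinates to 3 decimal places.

solid 
facet normal -0.627 -0.617 -0.476
outer loop
vertex -0.277 1.622 -1.312
vertex -1.108 2.098 -0.834
vertex -0.752 2.462 -1.775
endloop
endfacet
facet normal 0.893 0.349 -0.283
outer loop
vertex -0.277 1.622 -1.312
vertex -0.752 2.462 -1.775
vertex -0.412 2.782 -0.306
endloop
endfacet
facet normal -0.627 -0.617 -0.476
outer loop
vertex -0.752 2.462 -1.775
vertex -1.108 2.098 -0.834
vertex -1.583 2.937 -1.297
endloop
endfacet
facet normal 0.352 0.894 -0.276
outer loop
vertex -0.752 2.462 -1.775
vertex -1.583 2.937 -1.297
vertex -0.412 2.782 -0.306
endloop
endfacet
facet normal -0.627 -0.617 -0.476
outer loop
vertex -1.583 2.937 -1.297
vertex -1.108 2.098 -0.834
vertex -1.939 2.573 -0.356
endloop
endfacet
facet normal -0.139 0.940 0.311
outer loop
vertex -1.583 2.937 -1.297
vertex -1.939 2.573 -0.356
vertex -0.412 2.782 -0.306
endloop
endfacet
facet normal -0.627 -0.617 -0.476
outer loop
vertex -1.939 2.573 -0.356
vertex -1.108 2.098 -0.834
vertex -1.464 1.734 0.107
endloop
endfacet
facet normal -0.090 0.442 0.893
outer loop
vertex -1.939 2.573 -0.356
vertex -1.464 1.734 0.107
vertex -0.412 2.782 -0.306
endloop
endfacet
facet normal -0.627 -0.617 -0.476
outer loop
vertex -1.464 1.734 0.107
vertex -1.108 2.098 -0.834
vertex -0.633 1.258 -0.371
endloop
endfacet
facet normal 0.451 -0.103 0.887
outer loop
vertex -1.464 1.734 0.107
vertex -0.633 1.258 -0.371
vertex -0.412 2.782 -0.306
endloop
endfacet
facet normal -0.627 -0.617 -0.476
outer loop
vertex -0.633 1.258 -0.371
vertex -1.108 2.098 -0.834
vertex -0.277 1.622 -1.312
endloop
endfacet
facet normal 0.943 -0.149 0.299
outer loop
vertex -0.633 1.258 -0.371
vertex -0.277 1.622 -1.312
vertex -0.412 2.782 -0.306
endloop
endfacet
facet normal -0.519 0.697 0.495
outer loop
vertex 1.047 -2.284 -0.442
vertex 0.306 -2.95 -0.28
vertex 1.06 -2.862 0.386
endloop
endfacet
facet normal 0.184 0.807 0.561
outer loop
vertex 1.047 -2.284 -0.442
vertex 1.06 -2.862 0.386
vertex 1.912 -2.698 -0.129
endloop
endfacet
facet normal 0.457 0.885 -0.092
outer loop
vertex 1.047 -2.284 -0.442
vertex 1.912 -2.698 -0.129
vertex 1.686 -2.684 -1.112
endloop
endfacet
facet normal -0.076 0.823 -0.563
outer loop
vertex 1.047 -2.284 -0.442
vertex 1.686 -2.684 -1.112
vertex 0.693 -2.84 -1.206
endloop
endfacet
facet normal -0.679 0.707 -0.200
outer loop
vertex 1.047 -2.284 -0.442
vertex 0.693 -2.84 -1.206
vertex 0.306 -2.95 -0.28
endloop
endfacet
facet normal 0.472 0.223 0.853
outer loop
vertex 1.912 -2.698 -0.129
vertex 1.06 -2.862 0.386
vertex 1.707 -3.62 0.226
endloop
endfacet
facet normal -0.664 0.044 0.746
outer loop
vertex 1.06 -2.862 0.386
vertex 0.306 -2.95 -0.28
vertex 0.714 -3.776 0.132
endloop
endfacet
facet normal -0.924 0.059 -0.379
outer loop
vertex 0.306 -2.95 -0.28
vertex 0.693 -2.84 -1.206
vertex 0.488 -3.762 -0.851
endloop
endfacet
facet normal 0.052 0.249 -0.967
outer loop
vertex 0.693 -2.84 -1.206
vertex 1.686 -2.684 -1.112
vertex 1.34 -3.598 -1.366
endloop
endfacet
facet normal 0.914 0.349 -0.205
outer loop
vertex 1.686 -2.684 -1.112
vertex 1.912 -2.698 -0.129
vertex 2.094 -3.51 -0.7
endloop
endfacet
facet normal 0.076 -0.823 0.563
outer loop
vertex 1.353 -4.176 -0.538
vertex 1.707 -3.62 0.226
vertex 0.714 -3.776 0.132
endloop
endfacet
facet normal -0.457 -0.885 0.092
outer loop
vertex 1.353 -4.176 -0.538
vertex 0.714 -3.776 0.132
vertex 0.488 -3.762 -0.851
endloop
endfacet
facet normal -0.184 -0.807 -0.561
outer loop
vertex 1.353 -4.176 -0.538
vertex 0.488 -3.762 -0.851
vertex 1.34 -3.598 -1.366
endloop
endfacet
facet normal 0.519 -0.697 -0.495
outer loop
vertex 1.353 -4.176 -0.538
vertex 1.34 -3.598 -1.366
vertex 2.094 -3.51 -0.7
endloop
endfacet
facet normal 0.679 -0.707 0.200
outer loop
vertex 1.353 -4.176 -0.538
vertex 2.094 -3.51 -0.7
vertex 1.707 -3.62 0.226
endloop
endfacet
facet normal -0.052 -0.249 0.967
outer loop
vertex 0.714 -3.776 0.132
vertex 1.707 -3.62 0.226
vertex 1.06 -2.862 0.386
endloop
endfacet
facet normal -0.914 -0.349 0.205
outer loop
vertex 0.488 -3.762 -0.851
vertex 0.714 -3.776 0.132
vertex 0.306 -2.95 -0.28
endloop
endfacet
facet normal -0.472 -0.223 -0.853
outer loop
vertex 1.34 -3.598 -1.366
vertex 0.488 -3.762 -0.851
vertex 0.693 -2.84 -1.206
endloop
endfacet
facet normal 0.664 -0.044 -0.746
outer loop
vertex 2.094 -3.51 -0.7
vertex 1.34 -3.598 -1.366
vertex 1.686 -2.684 -1.112
endloop
endfacet
facet normal 0.924 -0.059 0.379
outer loop
vertex 1.707 -3.62 0.226
vertex 2.094 -3.51 -0.7
vertex 1.912 -2.698 -0.129
endloop
endfacet

endsolid


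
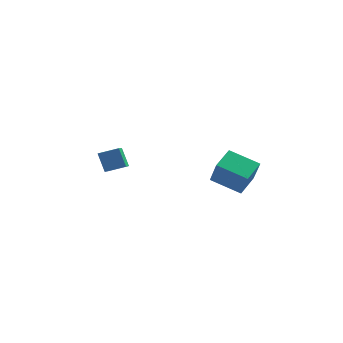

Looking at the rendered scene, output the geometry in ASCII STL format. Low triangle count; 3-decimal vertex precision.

solid 
facet normal -0.324 0.392 -0.861
outer loop
vertex 2.428 -1.534 -1.344
vertex 4.234 -1.591 -2.05
vertex 2.173 -2.932 -1.885
endloop
endfacet
facet normal -0.931 0.029 0.364
outer loop
vertex 2.766 -3.649 -0.31
vertex 2.428 -1.534 -1.344
vertex 2.173 -2.932 -1.885
endloop
endfacet
facet normal -0.324 0.393 -0.861
outer loop
vertex 2.173 -2.932 -1.885
vertex 4.234 -1.591 -2.05
vertex 3.979 -2.988 -2.591
endloop
endfacet
facet normal -0.167 -0.920 -0.356
outer loop
vertex 3.979 -2.988 -2.591
vertex 2.766 -3.649 -0.31
vertex 2.173 -2.932 -1.885
endloop
endfacet
facet normal 0.168 0.920 0.355
outer loop
vertex 2.428 -1.534 -1.344
vertex 4.827 -2.308 -0.475
vertex 4.234 -1.591 -2.05
endloop
endfacet
facet normal -0.931 0.029 0.364
outer loop
vertex 3.021 -2.252 0.231
vertex 2.428 -1.534 -1.344
vertex 2.766 -3.649 -0.31
endloop
endfacet
facet normal 0.168 0.919 0.356
outer loop
vertex 3.021 -2.252 0.231
vertex 4.827 -2.308 -0.475
vertex 2.428 -1.534 -1.344
endloop
endfacet
facet normal 0.931 -0.029 -0.364
outer loop
vertex 4.234 -1.591 -2.05
vertex 4.827 -2.308 -0.475
vertex 3.979 -2.988 -2.591
endloop
endfacet
facet normal -0.168 -0.919 -0.356
outer loop
vertex 4.572 -3.706 -1.016
vertex 2.766 -3.649 -0.31
vertex 3.979 -2.988 -2.591
endloop
endfacet
facet normal 0.931 -0.029 -0.364
outer loop
vertex 3.979 -2.988 -2.591
vertex 4.827 -2.308 -0.475
vertex 4.572 -3.706 -1.016
endloop
endfacet
facet normal 0.324 -0.392 0.861
outer loop
vertex 4.572 -3.706 -1.016
vertex 3.021 -2.252 0.231
vertex 2.766 -3.649 -0.31
endloop
endfacet
facet normal 0.324 -0.392 0.861
outer loop
vertex 4.827 -2.308 -0.475
vertex 3.021 -2.252 0.231
vertex 4.572 -3.706 -1.016
endloop
endfacet
facet normal -0.431 0.305 0.849
outer loop
vertex -3.947 -4.096 -0.346
vertex -2.895 -3.622 0.018
vertex -4.358 -2.611 -1.089
endloop
endfacet
facet normal -0.870 -0.391 -0.301
outer loop
vertex -3.785 -3.018 -2.218
vertex -3.947 -4.096 -0.346
vertex -4.358 -2.611 -1.089
endloop
endfacet
facet normal -0.431 0.306 0.849
outer loop
vertex -4.358 -2.611 -1.089
vertex -2.895 -3.622 0.018
vertex -3.306 -2.138 -0.725
endloop
endfacet
facet normal -0.240 0.868 -0.435
outer loop
vertex -3.306 -2.138 -0.725
vertex -3.785 -3.018 -2.218
vertex -4.358 -2.611 -1.089
endloop
endfacet
facet normal 0.241 -0.868 0.435
outer loop
vertex -3.947 -4.096 -0.346
vertex -2.322 -4.029 -1.111
vertex -2.895 -3.622 0.018
endloop
endfacet
facet normal -0.870 -0.391 -0.301
outer loop
vertex -3.374 -4.502 -1.475
vertex -3.947 -4.096 -0.346
vertex -3.785 -3.018 -2.218
endloop
endfacet
facet normal 0.240 -0.868 0.434
outer loop
vertex -3.374 -4.502 -1.475
vertex -2.322 -4.029 -1.111
vertex -3.947 -4.096 -0.346
endloop
endfacet
facet normal 0.870 0.391 0.300
outer loop
vertex -2.895 -3.622 0.018
vertex -2.322 -4.029 -1.111
vertex -3.306 -2.138 -0.725
endloop
endfacet
facet normal -0.241 0.868 -0.434
outer loop
vertex -2.733 -2.544 -1.854
vertex -3.785 -3.018 -2.218
vertex -3.306 -2.138 -0.725
endloop
endfacet
facet normal 0.870 0.391 0.301
outer loop
vertex -3.306 -2.138 -0.725
vertex -2.322 -4.029 -1.111
vertex -2.733 -2.544 -1.854
endloop
endfacet
facet normal 0.431 -0.306 -0.849
outer loop
vertex -2.733 -2.544 -1.854
vertex -3.374 -4.502 -1.475
vertex -3.785 -3.018 -2.218
endloop
endfacet
facet normal 0.431 -0.305 -0.849
outer loop
vertex -2.322 -4.029 -1.111
vertex -3.374 -4.502 -1.475
vertex -2.733 -2.544 -1.854
endloop
endfacet

endsolid


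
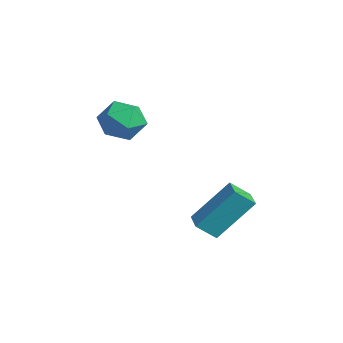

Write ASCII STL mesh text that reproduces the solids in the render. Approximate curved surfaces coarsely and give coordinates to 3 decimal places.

solid 
facet normal -0.983 0.181 -0.005
outer loop
vertex 0.062 -1.298 -2.707
vertex 0.31 0.091 -1.071
vertex 0.205 -0.539 -3.373
endloop
endfacet
facet normal -0.116 -0.643 -0.757
outer loop
vertex 1.13 -0.711 -3.369
vertex 0.062 -1.298 -2.707
vertex 0.205 -0.539 -3.373
endloop
endfacet
facet normal -0.983 0.182 -0.005
outer loop
vertex 0.205 -0.539 -3.373
vertex 0.31 0.091 -1.071
vertex 0.454 0.849 -1.738
endloop
endfacet
facet normal 0.141 0.744 -0.653
outer loop
vertex 0.454 0.849 -1.738
vertex 1.13 -0.711 -3.369
vertex 0.205 -0.539 -3.373
endloop
endfacet
facet normal -0.141 -0.744 0.653
outer loop
vertex 0.062 -1.298 -2.707
vertex 1.235 -0.081 -1.067
vertex 0.31 0.091 -1.071
endloop
endfacet
facet normal -0.115 -0.644 -0.756
outer loop
vertex 0.986 -1.469 -2.702
vertex 0.062 -1.298 -2.707
vertex 1.13 -0.711 -3.369
endloop
endfacet
facet normal -0.141 -0.744 0.653
outer loop
vertex 0.986 -1.469 -2.702
vertex 1.235 -0.081 -1.067
vertex 0.062 -1.298 -2.707
endloop
endfacet
facet normal 0.116 0.644 0.756
outer loop
vertex 0.31 0.091 -1.071
vertex 1.235 -0.081 -1.067
vertex 0.454 0.849 -1.738
endloop
endfacet
facet normal 0.141 0.744 -0.653
outer loop
vertex 1.378 0.678 -1.733
vertex 1.13 -0.711 -3.369
vertex 0.454 0.849 -1.738
endloop
endfacet
facet normal 0.115 0.643 0.757
outer loop
vertex 0.454 0.849 -1.738
vertex 1.235 -0.081 -1.067
vertex 1.378 0.678 -1.733
endloop
endfacet
facet normal 0.983 -0.182 0.005
outer loop
vertex 1.378 0.678 -1.733
vertex 0.986 -1.469 -2.702
vertex 1.13 -0.711 -3.369
endloop
endfacet
facet normal 0.983 -0.181 0.004
outer loop
vertex 1.235 -0.081 -1.067
vertex 0.986 -1.469 -2.702
vertex 1.378 0.678 -1.733
endloop
endfacet
facet normal -0.736 0.673 -0.073
outer loop
vertex -1.832 -2.707 1.285
vertex -2.416 -3.286 1.833
vertex -1.841 -2.61 2.268
endloop
endfacet
facet normal -0.098 0.990 -0.099
outer loop
vertex -1.832 -2.707 1.285
vertex -1.841 -2.61 2.268
vertex -0.985 -2.574 1.776
endloop
endfacet
facet normal 0.264 0.714 -0.649
outer loop
vertex -1.832 -2.707 1.285
vertex -0.985 -2.574 1.776
vertex -1.031 -3.229 1.037
endloop
endfacet
facet normal -0.151 0.226 -0.962
outer loop
vertex -1.832 -2.707 1.285
vertex -1.031 -3.229 1.037
vertex -1.915 -3.669 1.072
endloop
endfacet
facet normal -0.769 0.201 -0.607
outer loop
vertex -1.832 -2.707 1.285
vertex -1.915 -3.669 1.072
vertex -2.416 -3.286 1.833
endloop
endfacet
facet normal 0.253 0.828 0.501
outer loop
vertex -0.985 -2.574 1.776
vertex -1.841 -2.61 2.268
vertex -1.045 -3.071 2.628
endloop
endfacet
facet normal -0.779 0.314 0.542
outer loop
vertex -1.841 -2.61 2.268
vertex -2.416 -3.286 1.833
vertex -1.929 -3.511 2.663
endloop
endfacet
facet normal -0.833 -0.451 -0.322
outer loop
vertex -2.416 -3.286 1.833
vertex -1.915 -3.669 1.072
vertex -1.975 -4.166 1.924
endloop
endfacet
facet normal 0.168 -0.410 -0.897
outer loop
vertex -1.915 -3.669 1.072
vertex -1.031 -3.229 1.037
vertex -1.119 -4.13 1.432
endloop
endfacet
facet normal 0.839 0.380 -0.389
outer loop
vertex -1.031 -3.229 1.037
vertex -0.985 -2.574 1.776
vertex -0.544 -3.454 1.867
endloop
endfacet
facet normal 0.151 -0.226 0.962
outer loop
vertex -1.128 -4.033 2.415
vertex -1.045 -3.071 2.628
vertex -1.929 -3.511 2.663
endloop
endfacet
facet normal -0.264 -0.714 0.649
outer loop
vertex -1.128 -4.033 2.415
vertex -1.929 -3.511 2.663
vertex -1.975 -4.166 1.924
endloop
endfacet
facet normal 0.098 -0.990 0.099
outer loop
vertex -1.128 -4.033 2.415
vertex -1.975 -4.166 1.924
vertex -1.119 -4.13 1.432
endloop
endfacet
facet normal 0.736 -0.673 0.073
outer loop
vertex -1.128 -4.033 2.415
vertex -1.119 -4.13 1.432
vertex -0.544 -3.454 1.867
endloop
endfacet
facet normal 0.769 -0.201 0.607
outer loop
vertex -1.128 -4.033 2.415
vertex -0.544 -3.454 1.867
vertex -1.045 -3.071 2.628
endloop
endfacet
facet normal -0.168 0.410 0.897
outer loop
vertex -1.929 -3.511 2.663
vertex -1.045 -3.071 2.628
vertex -1.841 -2.61 2.268
endloop
endfacet
facet normal -0.839 -0.380 0.389
outer loop
vertex -1.975 -4.166 1.924
vertex -1.929 -3.511 2.663
vertex -2.416 -3.286 1.833
endloop
endfacet
facet normal -0.253 -0.828 -0.501
outer loop
vertex -1.119 -4.13 1.432
vertex -1.975 -4.166 1.924
vertex -1.915 -3.669 1.072
endloop
endfacet
facet normal 0.779 -0.314 -0.542
outer loop
vertex -0.544 -3.454 1.867
vertex -1.119 -4.13 1.432
vertex -1.031 -3.229 1.037
endloop
endfacet
facet normal 0.833 0.451 0.322
outer loop
vertex -1.045 -3.071 2.628
vertex -0.544 -3.454 1.867
vertex -0.985 -2.574 1.776
endloop
endfacet

endsolid


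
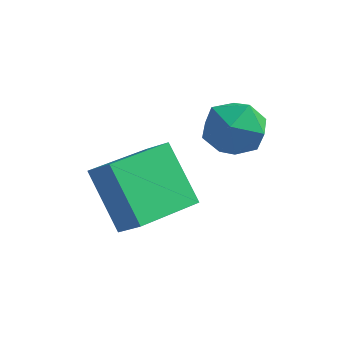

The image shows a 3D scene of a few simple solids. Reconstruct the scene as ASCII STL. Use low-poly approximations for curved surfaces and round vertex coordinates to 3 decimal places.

solid 
facet normal -0.628 0.758 -0.174
outer loop
vertex 1.15 2.291 -1.77
vertex 0.437 1.791 -1.373
vertex 0.979 2.364 -0.832
endloop
endfacet
facet normal 0.037 0.997 -0.071
outer loop
vertex 1.15 2.291 -1.77
vertex 0.979 2.364 -0.832
vertex 1.879 2.308 -1.152
endloop
endfacet
facet normal 0.458 0.691 -0.559
outer loop
vertex 1.15 2.291 -1.77
vertex 1.879 2.308 -1.152
vertex 1.893 1.701 -1.891
endloop
endfacet
facet normal 0.053 0.264 -0.963
outer loop
vertex 1.15 2.291 -1.77
vertex 1.893 1.701 -1.891
vertex 1.002 1.381 -2.028
endloop
endfacet
facet normal -0.618 0.306 -0.724
outer loop
vertex 1.15 2.291 -1.77
vertex 1.002 1.381 -2.028
vertex 0.437 1.791 -1.373
endloop
endfacet
facet normal 0.252 0.780 0.573
outer loop
vertex 1.879 2.308 -1.152
vertex 0.979 2.364 -0.832
vertex 1.618 1.819 -0.372
endloop
endfacet
facet normal -0.824 0.393 0.409
outer loop
vertex 0.979 2.364 -0.832
vertex 0.437 1.791 -1.373
vertex 0.727 1.499 -0.509
endloop
endfacet
facet normal -0.807 -0.340 -0.483
outer loop
vertex 0.437 1.791 -1.373
vertex 1.002 1.381 -2.028
vertex 0.741 0.892 -1.248
endloop
endfacet
facet normal 0.280 -0.406 -0.870
outer loop
vertex 1.002 1.381 -2.028
vertex 1.893 1.701 -1.891
vertex 1.641 0.836 -1.568
endloop
endfacet
facet normal 0.934 0.286 -0.217
outer loop
vertex 1.893 1.701 -1.891
vertex 1.879 2.308 -1.152
vertex 2.183 1.409 -1.027
endloop
endfacet
facet normal -0.053 -0.264 0.963
outer loop
vertex 1.47 0.909 -0.63
vertex 1.618 1.819 -0.372
vertex 0.727 1.499 -0.509
endloop
endfacet
facet normal -0.458 -0.691 0.559
outer loop
vertex 1.47 0.909 -0.63
vertex 0.727 1.499 -0.509
vertex 0.741 0.892 -1.248
endloop
endfacet
facet normal -0.037 -0.997 0.071
outer loop
vertex 1.47 0.909 -0.63
vertex 0.741 0.892 -1.248
vertex 1.641 0.836 -1.568
endloop
endfacet
facet normal 0.628 -0.758 0.174
outer loop
vertex 1.47 0.909 -0.63
vertex 1.641 0.836 -1.568
vertex 2.183 1.409 -1.027
endloop
endfacet
facet normal 0.618 -0.306 0.724
outer loop
vertex 1.47 0.909 -0.63
vertex 2.183 1.409 -1.027
vertex 1.618 1.819 -0.372
endloop
endfacet
facet normal -0.280 0.406 0.870
outer loop
vertex 0.727 1.499 -0.509
vertex 1.618 1.819 -0.372
vertex 0.979 2.364 -0.832
endloop
endfacet
facet normal -0.934 -0.286 0.217
outer loop
vertex 0.741 0.892 -1.248
vertex 0.727 1.499 -0.509
vertex 0.437 1.791 -1.373
endloop
endfacet
facet normal -0.252 -0.780 -0.573
outer loop
vertex 1.641 0.836 -1.568
vertex 0.741 0.892 -1.248
vertex 1.002 1.381 -2.028
endloop
endfacet
facet normal 0.824 -0.393 -0.409
outer loop
vertex 2.183 1.409 -1.027
vertex 1.641 0.836 -1.568
vertex 1.893 1.701 -1.891
endloop
endfacet
facet normal 0.807 0.340 0.483
outer loop
vertex 1.618 1.819 -0.372
vertex 2.183 1.409 -1.027
vertex 1.879 2.308 -1.152
endloop
endfacet
facet normal -0.565 0.320 0.760
outer loop
vertex -1.304 -0.179 -2.144
vertex -0.583 1.803 -2.442
vertex -2.004 -0.013 -2.734
endloop
endfacet
facet normal -0.339 -0.930 0.140
outer loop
vertex -0.857 -0.663 -4.278
vertex -1.304 -0.179 -2.144
vertex -2.004 -0.013 -2.734
endloop
endfacet
facet normal -0.565 0.320 0.760
outer loop
vertex -2.004 -0.013 -2.734
vertex -0.583 1.803 -2.442
vertex -1.283 1.969 -3.032
endloop
endfacet
facet normal -0.752 0.178 -0.634
outer loop
vertex -1.283 1.969 -3.032
vertex -0.857 -0.663 -4.278
vertex -2.004 -0.013 -2.734
endloop
endfacet
facet normal 0.752 -0.178 0.634
outer loop
vertex -1.304 -0.179 -2.144
vertex 0.564 1.153 -3.986
vertex -0.583 1.803 -2.442
endloop
endfacet
facet normal -0.339 -0.930 0.140
outer loop
vertex -0.157 -0.829 -3.688
vertex -1.304 -0.179 -2.144
vertex -0.857 -0.663 -4.278
endloop
endfacet
facet normal 0.752 -0.178 0.634
outer loop
vertex -0.157 -0.829 -3.688
vertex 0.564 1.153 -3.986
vertex -1.304 -0.179 -2.144
endloop
endfacet
facet normal 0.339 0.930 -0.140
outer loop
vertex -0.583 1.803 -2.442
vertex 0.564 1.153 -3.986
vertex -1.283 1.969 -3.032
endloop
endfacet
facet normal -0.752 0.178 -0.634
outer loop
vertex -0.136 1.319 -4.576
vertex -0.857 -0.663 -4.278
vertex -1.283 1.969 -3.032
endloop
endfacet
facet normal 0.339 0.930 -0.140
outer loop
vertex -1.283 1.969 -3.032
vertex 0.564 1.153 -3.986
vertex -0.136 1.319 -4.576
endloop
endfacet
facet normal 0.565 -0.320 -0.760
outer loop
vertex -0.136 1.319 -4.576
vertex -0.157 -0.829 -3.688
vertex -0.857 -0.663 -4.278
endloop
endfacet
facet normal 0.565 -0.320 -0.760
outer loop
vertex 0.564 1.153 -3.986
vertex -0.157 -0.829 -3.688
vertex -0.136 1.319 -4.576
endloop
endfacet

endsolid


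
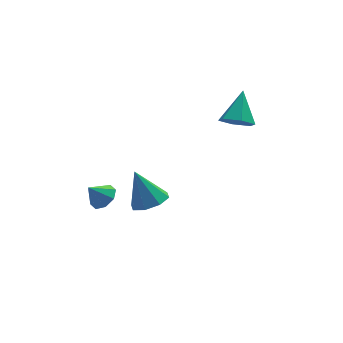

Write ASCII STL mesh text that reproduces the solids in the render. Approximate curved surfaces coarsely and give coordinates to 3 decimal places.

solid 
facet normal 0.628 0.026 -0.778
outer loop
vertex -2.667 -0.557 -2.304
vertex -3.317 -0.454 -2.825
vertex -2.81 0.063 -2.399
endloop
endfacet
facet normal 0.293 0.211 0.933
outer loop
vertex -2.667 -0.557 -2.304
vertex -2.81 0.063 -2.399
vertex -4.083 -0.486 -1.875
endloop
endfacet
facet normal 0.627 0.026 -0.778
outer loop
vertex -2.81 0.063 -2.399
vertex -3.317 -0.454 -2.825
vertex -3.251 0.379 -2.744
endloop
endfacet
facet normal -0.026 0.721 0.693
outer loop
vertex -2.81 0.063 -2.399
vertex -3.251 0.379 -2.744
vertex -4.083 -0.486 -1.875
endloop
endfacet
facet normal 0.627 0.026 -0.779
outer loop
vertex -3.251 0.379 -2.744
vertex -3.317 -0.454 -2.825
vertex -3.731 0.207 -3.136
endloop
endfacet
facet normal -0.525 0.799 0.293
outer loop
vertex -3.251 0.379 -2.744
vertex -3.731 0.207 -3.136
vertex -4.083 -0.486 -1.875
endloop
endfacet
facet normal 0.627 0.027 -0.778
outer loop
vertex -3.731 0.207 -3.136
vertex -3.317 -0.454 -2.825
vertex -3.968 -0.352 -3.346
endloop
endfacet
facet normal -0.915 0.401 -0.035
outer loop
vertex -3.731 0.207 -3.136
vertex -3.968 -0.352 -3.346
vertex -4.083 -0.486 -1.875
endloop
endfacet
facet normal 0.627 0.024 -0.779
outer loop
vertex -3.968 -0.352 -3.346
vertex -3.317 -0.454 -2.825
vertex -3.825 -0.971 -3.25
endloop
endfacet
facet normal -0.966 -0.238 -0.097
outer loop
vertex -3.968 -0.352 -3.346
vertex -3.825 -0.971 -3.25
vertex -4.083 -0.486 -1.875
endloop
endfacet
facet normal 0.626 0.025 -0.779
outer loop
vertex -3.825 -0.971 -3.25
vertex -3.317 -0.454 -2.825
vertex -3.384 -1.288 -2.906
endloop
endfacet
facet normal -0.648 -0.748 0.142
outer loop
vertex -3.825 -0.971 -3.25
vertex -3.384 -1.288 -2.906
vertex -4.083 -0.486 -1.875
endloop
endfacet
facet normal 0.627 0.025 -0.779
outer loop
vertex -3.384 -1.288 -2.906
vertex -3.317 -0.454 -2.825
vertex -2.904 -1.116 -2.514
endloop
endfacet
facet normal -0.147 -0.827 0.543
outer loop
vertex -3.384 -1.288 -2.906
vertex -2.904 -1.116 -2.514
vertex -4.083 -0.486 -1.875
endloop
endfacet
facet normal 0.628 0.026 -0.778
outer loop
vertex -2.904 -1.116 -2.514
vertex -3.317 -0.454 -2.825
vertex -2.667 -0.557 -2.304
endloop
endfacet
facet normal 0.242 -0.429 0.870
outer loop
vertex -2.904 -1.116 -2.514
vertex -2.667 -0.557 -2.304
vertex -4.083 -0.486 -1.875
endloop
endfacet
facet normal -0.353 -0.646 -0.677
outer loop
vertex 4.269 -1.014 1.644
vertex 3.486 -1.179 2.209
vertex 3.464 -0.464 1.539
endloop
endfacet
facet normal 0.551 0.729 -0.407
outer loop
vertex 4.269 -1.014 1.644
vertex 3.464 -0.464 1.539
vertex 4.194 0.119 3.571
endloop
endfacet
facet normal -0.353 -0.645 -0.677
outer loop
vertex 3.464 -0.464 1.539
vertex 3.486 -1.179 2.209
vertex 2.681 -0.629 2.105
endloop
endfacet
facet normal -0.311 0.937 -0.157
outer loop
vertex 3.464 -0.464 1.539
vertex 2.681 -0.629 2.105
vertex 4.194 0.119 3.571
endloop
endfacet
facet normal -0.353 -0.645 -0.677
outer loop
vertex 2.681 -0.629 2.105
vertex 3.486 -1.179 2.209
vertex 2.702 -1.344 2.775
endloop
endfacet
facet normal -0.725 0.460 0.513
outer loop
vertex 2.681 -0.629 2.105
vertex 2.702 -1.344 2.775
vertex 4.194 0.119 3.571
endloop
endfacet
facet normal -0.353 -0.645 -0.677
outer loop
vertex 2.702 -1.344 2.775
vertex 3.486 -1.179 2.209
vertex 3.507 -1.894 2.879
endloop
endfacet
facet normal -0.276 -0.227 0.934
outer loop
vertex 2.702 -1.344 2.775
vertex 3.507 -1.894 2.879
vertex 4.194 0.119 3.571
endloop
endfacet
facet normal -0.352 -0.645 -0.678
outer loop
vertex 3.507 -1.894 2.879
vertex 3.486 -1.179 2.209
vertex 4.29 -1.728 2.314
endloop
endfacet
facet normal 0.586 -0.435 0.684
outer loop
vertex 3.507 -1.894 2.879
vertex 4.29 -1.728 2.314
vertex 4.194 0.119 3.571
endloop
endfacet
facet normal -0.353 -0.646 -0.677
outer loop
vertex 4.29 -1.728 2.314
vertex 3.486 -1.179 2.209
vertex 4.269 -1.014 1.644
endloop
endfacet
facet normal 0.999 0.042 0.014
outer loop
vertex 4.29 -1.728 2.314
vertex 4.269 -1.014 1.644
vertex 4.194 0.119 3.571
endloop
endfacet
facet normal 0.289 -0.348 -0.892
outer loop
vertex -0.66 -3.179 -0.792
vertex -1.621 -3.54 -0.963
vertex -1.127 -2.644 -1.152
endloop
endfacet
facet normal 0.564 0.740 0.367
outer loop
vertex -0.66 -3.179 -0.792
vertex -1.127 -2.644 -1.152
vertex -2.219 -2.82 0.883
endloop
endfacet
facet normal 0.289 -0.347 -0.892
outer loop
vertex -1.127 -2.644 -1.152
vertex -1.621 -3.54 -0.963
vertex -1.883 -2.633 -1.401
endloop
endfacet
facet normal -0.012 0.997 0.080
outer loop
vertex -1.127 -2.644 -1.152
vertex -1.883 -2.633 -1.401
vertex -2.219 -2.82 0.883
endloop
endfacet
facet normal 0.290 -0.347 -0.892
outer loop
vertex -1.883 -2.633 -1.401
vertex -1.621 -3.54 -0.963
vertex -2.485 -3.154 -1.394
endloop
endfacet
facet normal -0.654 0.755 -0.034
outer loop
vertex -1.883 -2.633 -1.401
vertex -2.485 -3.154 -1.394
vertex -2.219 -2.82 0.883
endloop
endfacet
facet normal 0.289 -0.348 -0.892
outer loop
vertex -2.485 -3.154 -1.394
vertex -1.621 -3.54 -0.963
vertex -2.581 -3.9 -1.134
endloop
endfacet
facet normal -0.983 0.158 0.092
outer loop
vertex -2.485 -3.154 -1.394
vertex -2.581 -3.9 -1.134
vertex -2.219 -2.82 0.883
endloop
endfacet
facet normal 0.289 -0.348 -0.892
outer loop
vertex -2.581 -3.9 -1.134
vertex -1.621 -3.54 -0.963
vertex -2.115 -4.435 -0.774
endloop
endfacet
facet normal -0.809 -0.446 0.384
outer loop
vertex -2.581 -3.9 -1.134
vertex -2.115 -4.435 -0.774
vertex -2.219 -2.82 0.883
endloop
endfacet
facet normal 0.289 -0.348 -0.892
outer loop
vertex -2.115 -4.435 -0.774
vertex -1.621 -3.54 -0.963
vertex -1.359 -4.446 -0.525
endloop
endfacet
facet normal -0.231 -0.704 0.672
outer loop
vertex -2.115 -4.435 -0.774
vertex -1.359 -4.446 -0.525
vertex -2.219 -2.82 0.883
endloop
endfacet
facet normal 0.289 -0.348 -0.892
outer loop
vertex -1.359 -4.446 -0.525
vertex -1.621 -3.54 -0.963
vertex -0.756 -3.925 -0.533
endloop
endfacet
facet normal 0.411 -0.463 0.786
outer loop
vertex -1.359 -4.446 -0.525
vertex -0.756 -3.925 -0.533
vertex -2.219 -2.82 0.883
endloop
endfacet
facet normal 0.289 -0.347 -0.892
outer loop
vertex -0.756 -3.925 -0.533
vertex -1.621 -3.54 -0.963
vertex -0.66 -3.179 -0.792
endloop
endfacet
facet normal 0.740 0.134 0.660
outer loop
vertex -0.756 -3.925 -0.533
vertex -0.66 -3.179 -0.792
vertex -2.219 -2.82 0.883
endloop
endfacet

endsolid


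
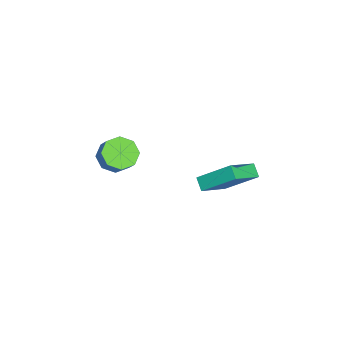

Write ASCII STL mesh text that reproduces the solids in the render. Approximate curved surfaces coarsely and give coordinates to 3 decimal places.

solid 
facet normal -0.679 -0.438 0.588
outer loop
vertex 3.885 2.059 4.366
vertex 2.465 2.962 3.399
vertex 3.764 0.383 2.978
endloop
endfacet
facet normal 0.731 -0.466 0.498
outer loop
vertex 4.315 0.738 2.501
vertex 3.885 2.059 4.366
vertex 3.764 0.383 2.978
endloop
endfacet
facet normal -0.680 -0.438 0.588
outer loop
vertex 3.764 0.383 2.978
vertex 2.465 2.962 3.399
vertex 2.345 1.285 2.011
endloop
endfacet
facet normal -0.055 -0.769 -0.636
outer loop
vertex 2.345 1.285 2.011
vertex 4.315 0.738 2.501
vertex 3.764 0.383 2.978
endloop
endfacet
facet normal 0.056 0.769 0.637
outer loop
vertex 3.885 2.059 4.366
vertex 3.016 3.317 2.922
vertex 2.465 2.962 3.399
endloop
endfacet
facet normal 0.732 -0.464 0.498
outer loop
vertex 4.435 2.415 3.889
vertex 3.885 2.059 4.366
vertex 4.315 0.738 2.501
endloop
endfacet
facet normal 0.055 0.769 0.637
outer loop
vertex 4.435 2.415 3.889
vertex 3.016 3.317 2.922
vertex 3.885 2.059 4.366
endloop
endfacet
facet normal -0.731 0.465 -0.499
outer loop
vertex 2.465 2.962 3.399
vertex 3.016 3.317 2.922
vertex 2.345 1.285 2.011
endloop
endfacet
facet normal -0.055 -0.769 -0.637
outer loop
vertex 2.895 1.641 1.534
vertex 4.315 0.738 2.501
vertex 2.345 1.285 2.011
endloop
endfacet
facet normal -0.732 0.465 -0.498
outer loop
vertex 2.345 1.285 2.011
vertex 3.016 3.317 2.922
vertex 2.895 1.641 1.534
endloop
endfacet
facet normal 0.679 0.438 -0.588
outer loop
vertex 2.895 1.641 1.534
vertex 4.435 2.415 3.889
vertex 4.315 0.738 2.501
endloop
endfacet
facet normal 0.680 0.438 -0.588
outer loop
vertex 3.016 3.317 2.922
vertex 4.435 2.415 3.889
vertex 2.895 1.641 1.534
endloop
endfacet
facet normal -0.512 -0.396 -0.763
outer loop
vertex 3.235 -3.782 2.067
vertex 2.494 -3.992 2.673
vertex 2.735 -3.224 2.113
endloop
endfacet
facet normal 0.543 0.539 -0.644
outer loop
vertex 3.235 -3.782 2.067
vertex 2.735 -3.224 2.113
vertex 3.808 -3.338 2.922
endloop
endfacet
facet normal 0.542 0.540 -0.643
outer loop
vertex 3.808 -3.338 2.922
vertex 2.735 -3.224 2.113
vertex 3.308 -2.781 2.968
endloop
endfacet
facet normal 0.511 0.395 0.764
outer loop
vertex 3.808 -3.338 2.922
vertex 3.308 -2.781 2.968
vertex 3.066 -3.548 3.527
endloop
endfacet
facet normal -0.511 -0.396 -0.763
outer loop
vertex 2.735 -3.224 2.113
vertex 2.494 -3.992 2.673
vertex 2.094 -3.117 2.487
endloop
endfacet
facet normal -0.088 0.907 -0.411
outer loop
vertex 2.735 -3.224 2.113
vertex 2.094 -3.117 2.487
vertex 3.308 -2.781 2.968
endloop
endfacet
facet normal -0.087 0.907 -0.413
outer loop
vertex 3.308 -2.781 2.968
vertex 2.094 -3.117 2.487
vertex 2.666 -2.673 3.341
endloop
endfacet
facet normal 0.510 0.396 0.764
outer loop
vertex 3.308 -2.781 2.968
vertex 2.666 -2.673 3.341
vertex 3.066 -3.548 3.527
endloop
endfacet
facet normal -0.511 -0.396 -0.763
outer loop
vertex 2.094 -3.117 2.487
vertex 2.494 -3.992 2.673
vertex 1.687 -3.521 2.969
endloop
endfacet
facet normal -0.666 0.743 0.060
outer loop
vertex 2.094 -3.117 2.487
vertex 1.687 -3.521 2.969
vertex 2.666 -2.673 3.341
endloop
endfacet
facet normal -0.667 0.743 0.061
outer loop
vertex 2.666 -2.673 3.341
vertex 1.687 -3.521 2.969
vertex 2.259 -3.078 3.824
endloop
endfacet
facet normal 0.511 0.396 0.763
outer loop
vertex 2.666 -2.673 3.341
vertex 2.259 -3.078 3.824
vertex 3.066 -3.548 3.527
endloop
endfacet
facet normal -0.511 -0.395 -0.764
outer loop
vertex 1.687 -3.521 2.969
vertex 2.494 -3.992 2.673
vertex 1.752 -4.202 3.278
endloop
endfacet
facet normal -0.855 0.144 0.498
outer loop
vertex 1.687 -3.521 2.969
vertex 1.752 -4.202 3.278
vertex 2.259 -3.078 3.824
endloop
endfacet
facet normal -0.855 0.144 0.498
outer loop
vertex 2.259 -3.078 3.824
vertex 1.752 -4.202 3.278
vertex 2.325 -3.758 4.133
endloop
endfacet
facet normal 0.511 0.396 0.763
outer loop
vertex 2.259 -3.078 3.824
vertex 2.325 -3.758 4.133
vertex 3.066 -3.548 3.527
endloop
endfacet
facet normal -0.511 -0.395 -0.764
outer loop
vertex 1.752 -4.202 3.278
vertex 2.494 -3.992 2.673
vertex 2.252 -4.759 3.232
endloop
endfacet
facet normal -0.542 -0.540 0.644
outer loop
vertex 1.752 -4.202 3.278
vertex 2.252 -4.759 3.232
vertex 2.325 -3.758 4.133
endloop
endfacet
facet normal -0.543 -0.540 0.643
outer loop
vertex 2.325 -3.758 4.133
vertex 2.252 -4.759 3.232
vertex 2.825 -4.316 4.087
endloop
endfacet
facet normal 0.512 0.396 0.763
outer loop
vertex 2.325 -3.758 4.133
vertex 2.825 -4.316 4.087
vertex 3.066 -3.548 3.527
endloop
endfacet
facet normal -0.510 -0.396 -0.764
outer loop
vertex 2.252 -4.759 3.232
vertex 2.494 -3.992 2.673
vertex 2.894 -4.867 2.859
endloop
endfacet
facet normal 0.087 -0.907 0.412
outer loop
vertex 2.252 -4.759 3.232
vertex 2.894 -4.867 2.859
vertex 2.825 -4.316 4.087
endloop
endfacet
facet normal 0.089 -0.907 0.412
outer loop
vertex 2.825 -4.316 4.087
vertex 2.894 -4.867 2.859
vertex 3.466 -4.423 3.713
endloop
endfacet
facet normal 0.511 0.396 0.763
outer loop
vertex 2.825 -4.316 4.087
vertex 3.466 -4.423 3.713
vertex 3.066 -3.548 3.527
endloop
endfacet
facet normal -0.511 -0.396 -0.763
outer loop
vertex 2.894 -4.867 2.859
vertex 2.494 -3.992 2.673
vertex 3.301 -4.462 2.376
endloop
endfacet
facet normal 0.667 -0.743 -0.061
outer loop
vertex 2.894 -4.867 2.859
vertex 3.301 -4.462 2.376
vertex 3.466 -4.423 3.713
endloop
endfacet
facet normal 0.666 -0.743 -0.061
outer loop
vertex 3.466 -4.423 3.713
vertex 3.301 -4.462 2.376
vertex 3.873 -4.019 3.231
endloop
endfacet
facet normal 0.511 0.396 0.763
outer loop
vertex 3.466 -4.423 3.713
vertex 3.873 -4.019 3.231
vertex 3.066 -3.548 3.527
endloop
endfacet
facet normal -0.511 -0.396 -0.763
outer loop
vertex 3.301 -4.462 2.376
vertex 2.494 -3.992 2.673
vertex 3.235 -3.782 2.067
endloop
endfacet
facet normal 0.855 -0.143 -0.498
outer loop
vertex 3.301 -4.462 2.376
vertex 3.235 -3.782 2.067
vertex 3.873 -4.019 3.231
endloop
endfacet
facet normal 0.855 -0.144 -0.498
outer loop
vertex 3.873 -4.019 3.231
vertex 3.235 -3.782 2.067
vertex 3.808 -3.338 2.922
endloop
endfacet
facet normal 0.511 0.395 0.764
outer loop
vertex 3.873 -4.019 3.231
vertex 3.808 -3.338 2.922
vertex 3.066 -3.548 3.527
endloop
endfacet

endsolid


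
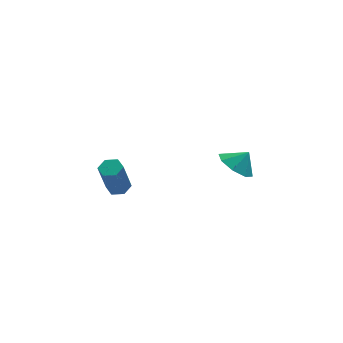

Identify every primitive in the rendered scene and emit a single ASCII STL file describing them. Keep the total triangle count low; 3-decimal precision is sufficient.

solid 
facet normal 0.231 0.234 -0.944
outer loop
vertex -2.311 -2.048 2.281
vertex -2.877 -1.874 2.186
vertex -2.471 -1.479 2.383
endloop
endfacet
facet normal 0.936 0.213 0.281
outer loop
vertex -2.311 -2.048 2.281
vertex -2.471 -1.479 2.383
vertex -2.737 -2.48 4.029
endloop
endfacet
facet normal 0.936 0.213 0.281
outer loop
vertex -2.737 -2.48 4.029
vertex -2.471 -1.479 2.383
vertex -2.897 -1.911 4.131
endloop
endfacet
facet normal -0.231 -0.234 0.944
outer loop
vertex -2.737 -2.48 4.029
vertex -2.897 -1.911 4.131
vertex -3.303 -2.306 3.934
endloop
endfacet
facet normal 0.231 0.234 -0.944
outer loop
vertex -2.471 -1.479 2.383
vertex -2.877 -1.874 2.186
vertex -3.037 -1.305 2.288
endloop
endfacet
facet normal 0.237 0.928 0.287
outer loop
vertex -2.471 -1.479 2.383
vertex -3.037 -1.305 2.288
vertex -2.897 -1.911 4.131
endloop
endfacet
facet normal 0.237 0.928 0.287
outer loop
vertex -2.897 -1.911 4.131
vertex -3.037 -1.305 2.288
vertex -3.463 -1.737 4.036
endloop
endfacet
facet normal -0.231 -0.234 0.944
outer loop
vertex -2.897 -1.911 4.131
vertex -3.463 -1.737 4.036
vertex -3.303 -2.306 3.934
endloop
endfacet
facet normal 0.231 0.234 -0.944
outer loop
vertex -3.037 -1.305 2.288
vertex -2.877 -1.874 2.186
vertex -3.443 -1.7 2.091
endloop
endfacet
facet normal -0.699 0.715 0.006
outer loop
vertex -3.037 -1.305 2.288
vertex -3.443 -1.7 2.091
vertex -3.463 -1.737 4.036
endloop
endfacet
facet normal -0.699 0.715 0.006
outer loop
vertex -3.463 -1.737 4.036
vertex -3.443 -1.7 2.091
vertex -3.869 -2.132 3.839
endloop
endfacet
facet normal -0.231 -0.234 0.944
outer loop
vertex -3.463 -1.737 4.036
vertex -3.869 -2.132 3.839
vertex -3.303 -2.306 3.934
endloop
endfacet
facet normal 0.231 0.234 -0.944
outer loop
vertex -3.443 -1.7 2.091
vertex -2.877 -1.874 2.186
vertex -3.283 -2.269 1.989
endloop
endfacet
facet normal -0.936 -0.213 -0.281
outer loop
vertex -3.443 -1.7 2.091
vertex -3.283 -2.269 1.989
vertex -3.869 -2.132 3.839
endloop
endfacet
facet normal -0.936 -0.213 -0.281
outer loop
vertex -3.869 -2.132 3.839
vertex -3.283 -2.269 1.989
vertex -3.709 -2.701 3.737
endloop
endfacet
facet normal -0.231 -0.234 0.944
outer loop
vertex -3.869 -2.132 3.839
vertex -3.709 -2.701 3.737
vertex -3.303 -2.306 3.934
endloop
endfacet
facet normal 0.231 0.234 -0.944
outer loop
vertex -3.283 -2.269 1.989
vertex -2.877 -1.874 2.186
vertex -2.717 -2.443 2.084
endloop
endfacet
facet normal -0.237 -0.928 -0.287
outer loop
vertex -3.283 -2.269 1.989
vertex -2.717 -2.443 2.084
vertex -3.709 -2.701 3.737
endloop
endfacet
facet normal -0.237 -0.928 -0.287
outer loop
vertex -3.709 -2.701 3.737
vertex -2.717 -2.443 2.084
vertex -3.143 -2.875 3.832
endloop
endfacet
facet normal -0.231 -0.234 0.944
outer loop
vertex -3.709 -2.701 3.737
vertex -3.143 -2.875 3.832
vertex -3.303 -2.306 3.934
endloop
endfacet
facet normal 0.231 0.234 -0.944
outer loop
vertex -2.717 -2.443 2.084
vertex -2.877 -1.874 2.186
vertex -2.311 -2.048 2.281
endloop
endfacet
facet normal 0.699 -0.715 -0.006
outer loop
vertex -2.717 -2.443 2.084
vertex -2.311 -2.048 2.281
vertex -3.143 -2.875 3.832
endloop
endfacet
facet normal 0.699 -0.715 -0.006
outer loop
vertex -3.143 -2.875 3.832
vertex -2.311 -2.048 2.281
vertex -2.737 -2.48 4.029
endloop
endfacet
facet normal -0.231 -0.234 0.944
outer loop
vertex -3.143 -2.875 3.832
vertex -2.737 -2.48 4.029
vertex -3.303 -2.306 3.934
endloop
endfacet
facet normal -0.632 -0.078 -0.771
outer loop
vertex 3.96 0.973 0.093
vertex 3.198 0.699 0.745
vertex 3.552 1.6 0.364
endloop
endfacet
facet normal 0.855 0.503 0.123
outer loop
vertex 3.96 0.973 0.093
vertex 3.552 1.6 0.364
vertex 3.862 0.781 1.555
endloop
endfacet
facet normal -0.632 -0.078 -0.771
outer loop
vertex 3.552 1.6 0.364
vertex 3.198 0.699 0.745
vertex 2.936 1.699 0.859
endloop
endfacet
facet normal 0.462 0.782 0.418
outer loop
vertex 3.552 1.6 0.364
vertex 2.936 1.699 0.859
vertex 3.862 0.781 1.555
endloop
endfacet
facet normal -0.632 -0.078 -0.771
outer loop
vertex 2.936 1.699 0.859
vertex 3.198 0.699 0.745
vertex 2.474 1.213 1.287
endloop
endfacet
facet normal 0.048 0.634 0.772
outer loop
vertex 2.936 1.699 0.859
vertex 2.474 1.213 1.287
vertex 3.862 0.781 1.555
endloop
endfacet
facet normal -0.632 -0.077 -0.771
outer loop
vertex 2.474 1.213 1.287
vertex 3.198 0.699 0.745
vertex 2.436 0.425 1.397
endloop
endfacet
facet normal -0.144 0.144 0.979
outer loop
vertex 2.474 1.213 1.287
vertex 2.436 0.425 1.397
vertex 3.862 0.781 1.555
endloop
endfacet
facet normal -0.632 -0.078 -0.771
outer loop
vertex 2.436 0.425 1.397
vertex 3.198 0.699 0.745
vertex 2.844 -0.202 1.126
endloop
endfacet
facet normal -0.002 -0.398 0.917
outer loop
vertex 2.436 0.425 1.397
vertex 2.844 -0.202 1.126
vertex 3.862 0.781 1.555
endloop
endfacet
facet normal -0.632 -0.078 -0.771
outer loop
vertex 2.844 -0.202 1.126
vertex 3.198 0.699 0.745
vertex 3.46 -0.301 0.631
endloop
endfacet
facet normal 0.392 -0.677 0.623
outer loop
vertex 2.844 -0.202 1.126
vertex 3.46 -0.301 0.631
vertex 3.862 0.781 1.555
endloop
endfacet
facet normal -0.632 -0.078 -0.771
outer loop
vertex 3.46 -0.301 0.631
vertex 3.198 0.699 0.745
vertex 3.922 0.186 0.203
endloop
endfacet
facet normal 0.806 -0.528 0.268
outer loop
vertex 3.46 -0.301 0.631
vertex 3.922 0.186 0.203
vertex 3.862 0.781 1.555
endloop
endfacet
facet normal -0.632 -0.077 -0.771
outer loop
vertex 3.922 0.186 0.203
vertex 3.198 0.699 0.745
vertex 3.96 0.973 0.093
endloop
endfacet
facet normal 0.997 -0.040 0.062
outer loop
vertex 3.922 0.186 0.203
vertex 3.96 0.973 0.093
vertex 3.862 0.781 1.555
endloop
endfacet

endsolid
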